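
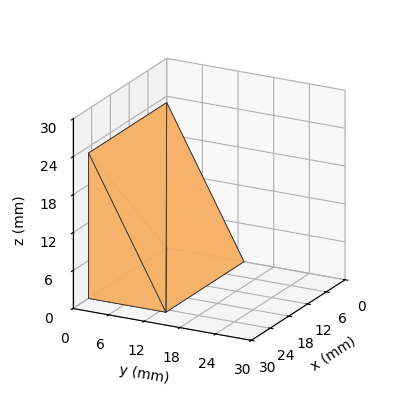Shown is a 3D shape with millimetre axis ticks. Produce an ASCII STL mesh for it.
Reading the render: the shape is a wedge (ramp): 25 × 13 mm base, rising to 23 mm along the y=0 edge and sloping linearly to z=0 at y=13 (dimensions read to the nearest mm from the axis ticks). For the STL, each face is triangulated and given an outward normal.

solid part
  facet normal 0.0000 0.0000 -1.0000
    outer loop
      vertex 25.0 13.0 0.0
      vertex 25.0 0.0 0.0
      vertex 0.0 0.0 0.0
    endloop
  endfacet
  facet normal 0.0000 0.0000 -1.0000
    outer loop
      vertex 0.0 13.0 0.0
      vertex 25.0 13.0 0.0
      vertex 0.0 0.0 0.0
    endloop
  endfacet
  facet normal 0.0000 -1.0000 0.0000
    outer loop
      vertex 0.0 0.0 0.0
      vertex 25.0 0.0 0.0
      vertex 25.0 0.0 23.0
    endloop
  endfacet
  facet normal 0.0000 -1.0000 0.0000
    outer loop
      vertex 0.0 0.0 0.0
      vertex 25.0 0.0 23.0
      vertex 0.0 0.0 23.0
    endloop
  endfacet
  facet normal 0.0000 0.8706 0.4921
    outer loop
      vertex 0.0 0.0 23.0
      vertex 25.0 0.0 23.0
      vertex 25.0 13.0 0.0
    endloop
  endfacet
  facet normal 0.0000 0.8706 0.4921
    outer loop
      vertex 0.0 0.0 23.0
      vertex 25.0 13.0 0.0
      vertex 0.0 13.0 0.0
    endloop
  endfacet
  facet normal -1.0000 0.0000 0.0000
    outer loop
      vertex 0.0 0.0 23.0
      vertex 0.0 13.0 0.0
      vertex 0.0 0.0 0.0
    endloop
  endfacet
  facet normal 1.0000 0.0000 0.0000
    outer loop
      vertex 25.0 0.0 0.0
      vertex 25.0 13.0 0.0
      vertex 25.0 0.0 23.0
    endloop
  endfacet
endsolid part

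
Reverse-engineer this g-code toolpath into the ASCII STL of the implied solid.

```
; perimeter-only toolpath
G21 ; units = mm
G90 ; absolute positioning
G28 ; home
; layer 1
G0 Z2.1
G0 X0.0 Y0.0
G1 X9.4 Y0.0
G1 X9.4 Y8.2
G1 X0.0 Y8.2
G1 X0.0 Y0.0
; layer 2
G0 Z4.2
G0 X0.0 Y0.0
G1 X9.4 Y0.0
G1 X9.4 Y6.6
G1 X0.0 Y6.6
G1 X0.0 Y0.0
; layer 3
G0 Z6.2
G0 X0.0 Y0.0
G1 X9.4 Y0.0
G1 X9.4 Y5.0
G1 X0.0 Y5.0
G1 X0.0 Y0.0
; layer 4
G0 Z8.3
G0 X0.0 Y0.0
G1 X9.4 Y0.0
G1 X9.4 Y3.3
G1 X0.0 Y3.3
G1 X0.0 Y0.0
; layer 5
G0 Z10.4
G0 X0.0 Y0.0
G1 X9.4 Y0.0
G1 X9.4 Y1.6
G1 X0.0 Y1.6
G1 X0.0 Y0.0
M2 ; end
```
solid part
  facet normal 0.0000 0.0000 -1.0000
    outer loop
      vertex 9.4 9.9 0.0
      vertex 9.4 0.0 0.0
      vertex 0.0 0.0 0.0
    endloop
  endfacet
  facet normal 0.0000 0.0000 -1.0000
    outer loop
      vertex 0.0 9.9 0.0
      vertex 9.4 9.9 0.0
      vertex 0.0 0.0 0.0
    endloop
  endfacet
  facet normal 0.0000 -1.0000 0.0000
    outer loop
      vertex 0.0 0.0 0.0
      vertex 9.4 0.0 0.0
      vertex 9.4 0.0 12.5
    endloop
  endfacet
  facet normal 0.0000 -1.0000 0.0000
    outer loop
      vertex 0.0 0.0 0.0
      vertex 9.4 0.0 12.5
      vertex 0.0 0.0 12.5
    endloop
  endfacet
  facet normal 0.0000 0.7839 0.6209
    outer loop
      vertex 0.0 0.0 12.5
      vertex 9.4 0.0 12.5
      vertex 9.4 9.9 0.0
    endloop
  endfacet
  facet normal 0.0000 0.7839 0.6209
    outer loop
      vertex 0.0 0.0 12.5
      vertex 9.4 9.9 0.0
      vertex 0.0 9.9 0.0
    endloop
  endfacet
  facet normal -1.0000 0.0000 0.0000
    outer loop
      vertex 0.0 0.0 12.5
      vertex 0.0 9.9 0.0
      vertex 0.0 0.0 0.0
    endloop
  endfacet
  facet normal 1.0000 0.0000 0.0000
    outer loop
      vertex 9.4 0.0 0.0
      vertex 9.4 9.9 0.0
      vertex 9.4 0.0 12.5
    endloop
  endfacet
endsolid part

The G0 Z moves step by Δz≈2.1 mm. The G1 loops shrink linearly with z, so the solid tapers from its base footprint up to z≈12.5. Closing with a flat bottom cap and the tapered top and triangulating gives 8 facets — a wedge (ramp): 9.4 × 9.9 mm base, rising to 12.5 mm along the y=0 edge and sloping linearly to z=0 at y=9.9.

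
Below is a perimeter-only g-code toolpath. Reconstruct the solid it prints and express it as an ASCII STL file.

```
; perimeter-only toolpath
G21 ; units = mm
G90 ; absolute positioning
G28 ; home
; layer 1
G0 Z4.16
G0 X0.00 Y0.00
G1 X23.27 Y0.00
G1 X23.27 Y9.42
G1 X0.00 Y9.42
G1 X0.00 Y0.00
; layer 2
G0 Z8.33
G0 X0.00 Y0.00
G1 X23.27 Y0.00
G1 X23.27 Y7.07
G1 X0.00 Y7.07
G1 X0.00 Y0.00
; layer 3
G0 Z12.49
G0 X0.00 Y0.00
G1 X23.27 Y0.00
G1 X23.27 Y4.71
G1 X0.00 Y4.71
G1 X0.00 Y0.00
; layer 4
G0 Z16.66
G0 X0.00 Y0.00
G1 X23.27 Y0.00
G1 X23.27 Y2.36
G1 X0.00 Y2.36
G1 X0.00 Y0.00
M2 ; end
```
solid part
  facet normal 0.0000 0.0000 -1.0000
    outer loop
      vertex 23.27 11.78 0.00
      vertex 23.27 0.00 0.00
      vertex 0.00 0.00 0.00
    endloop
  endfacet
  facet normal 0.0000 0.0000 -1.0000
    outer loop
      vertex 0.00 11.78 0.00
      vertex 23.27 11.78 0.00
      vertex 0.00 0.00 0.00
    endloop
  endfacet
  facet normal 0.0000 -1.0000 0.0000
    outer loop
      vertex 0.00 0.00 0.00
      vertex 23.27 0.00 0.00
      vertex 23.27 0.00 20.82
    endloop
  endfacet
  facet normal 0.0000 -1.0000 0.0000
    outer loop
      vertex 0.00 0.00 0.00
      vertex 23.27 0.00 20.82
      vertex 0.00 0.00 20.82
    endloop
  endfacet
  facet normal 0.0000 0.8703 0.4924
    outer loop
      vertex 0.00 0.00 20.82
      vertex 23.27 0.00 20.82
      vertex 23.27 11.78 0.00
    endloop
  endfacet
  facet normal 0.0000 0.8703 0.4924
    outer loop
      vertex 0.00 0.00 20.82
      vertex 23.27 11.78 0.00
      vertex 0.00 11.78 0.00
    endloop
  endfacet
  facet normal -1.0000 0.0000 0.0000
    outer loop
      vertex 0.00 0.00 20.82
      vertex 0.00 11.78 0.00
      vertex 0.00 0.00 0.00
    endloop
  endfacet
  facet normal 1.0000 0.0000 0.0000
    outer loop
      vertex 23.27 0.00 0.00
      vertex 23.27 11.78 0.00
      vertex 23.27 0.00 20.82
    endloop
  endfacet
endsolid part

The G0 Z moves step by Δz≈4.16 mm. The G1 loops shrink linearly with z, so the solid tapers from its base footprint up to z≈20.8. Closing with a flat bottom cap and the tapered top and triangulating gives 8 facets — a wedge (ramp): 23.3 × 11.8 mm base, rising to 20.8 mm along the y=0 edge and sloping linearly to z=0 at y=11.8.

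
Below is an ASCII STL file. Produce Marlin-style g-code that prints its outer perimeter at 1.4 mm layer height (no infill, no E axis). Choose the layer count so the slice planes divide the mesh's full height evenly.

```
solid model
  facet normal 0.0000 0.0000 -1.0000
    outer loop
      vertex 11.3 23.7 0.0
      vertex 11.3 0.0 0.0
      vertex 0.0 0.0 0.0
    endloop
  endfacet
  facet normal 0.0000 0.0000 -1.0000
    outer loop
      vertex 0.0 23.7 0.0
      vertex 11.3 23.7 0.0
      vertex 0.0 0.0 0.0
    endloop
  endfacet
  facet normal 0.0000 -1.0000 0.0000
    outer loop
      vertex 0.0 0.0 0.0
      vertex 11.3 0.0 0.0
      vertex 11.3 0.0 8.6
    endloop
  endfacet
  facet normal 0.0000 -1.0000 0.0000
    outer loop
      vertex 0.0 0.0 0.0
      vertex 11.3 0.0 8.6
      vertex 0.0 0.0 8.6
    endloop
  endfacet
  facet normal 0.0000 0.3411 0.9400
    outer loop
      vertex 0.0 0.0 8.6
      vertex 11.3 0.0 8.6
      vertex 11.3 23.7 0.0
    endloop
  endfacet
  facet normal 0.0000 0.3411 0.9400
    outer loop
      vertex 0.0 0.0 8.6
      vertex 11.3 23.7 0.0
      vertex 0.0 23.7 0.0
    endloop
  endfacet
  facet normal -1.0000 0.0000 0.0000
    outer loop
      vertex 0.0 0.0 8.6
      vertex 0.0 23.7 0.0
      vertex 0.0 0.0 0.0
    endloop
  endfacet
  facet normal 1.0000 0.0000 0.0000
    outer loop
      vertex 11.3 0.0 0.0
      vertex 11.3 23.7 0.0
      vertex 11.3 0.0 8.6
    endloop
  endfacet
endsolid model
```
; perimeter-only toolpath
G21 ; units = mm
G90 ; absolute positioning
G28 ; home
; layer 1
G0 Z1.4
G0 X0.0 Y0.0
G1 X11.3 Y0.0
G1 X11.3 Y19.7
G1 X0.0 Y19.7
G1 X0.0 Y0.0
; layer 2
G0 Z2.9
G0 X0.0 Y0.0
G1 X11.3 Y0.0
G1 X11.3 Y15.8
G1 X0.0 Y15.8
G1 X0.0 Y0.0
; layer 3
G0 Z4.3
G0 X0.0 Y0.0
G1 X11.3 Y0.0
G1 X11.3 Y11.8
G1 X0.0 Y11.8
G1 X0.0 Y0.0
; layer 4
G0 Z5.7
G0 X0.0 Y0.0
G1 X11.3 Y0.0
G1 X11.3 Y7.9
G1 X0.0 Y7.9
G1 X0.0 Y0.0
; layer 5
G0 Z7.2
G0 X0.0 Y0.0
G1 X11.3 Y0.0
G1 X11.3 Y3.9
G1 X0.0 Y3.9
G1 X0.0 Y0.0
M2 ; end

The solid is a wedge (ramp): 11.3 × 23.7 mm base, rising to 8.6 mm along the y=0 edge and sloping linearly to z=0 at y=23.7. Slicing at Δz = 1.4 mm — 6 equal slices spanning the solid's height, so layer i sits at z = i·h/6 — gives 5 non-empty perimeters. Each is a 4-segment closed polygon; G0 lifts to the layer z and rapids to the start vertex, then G1 traces the edges. The cross-section shrinks linearly with z (the slice at the apex is degenerate and omitted).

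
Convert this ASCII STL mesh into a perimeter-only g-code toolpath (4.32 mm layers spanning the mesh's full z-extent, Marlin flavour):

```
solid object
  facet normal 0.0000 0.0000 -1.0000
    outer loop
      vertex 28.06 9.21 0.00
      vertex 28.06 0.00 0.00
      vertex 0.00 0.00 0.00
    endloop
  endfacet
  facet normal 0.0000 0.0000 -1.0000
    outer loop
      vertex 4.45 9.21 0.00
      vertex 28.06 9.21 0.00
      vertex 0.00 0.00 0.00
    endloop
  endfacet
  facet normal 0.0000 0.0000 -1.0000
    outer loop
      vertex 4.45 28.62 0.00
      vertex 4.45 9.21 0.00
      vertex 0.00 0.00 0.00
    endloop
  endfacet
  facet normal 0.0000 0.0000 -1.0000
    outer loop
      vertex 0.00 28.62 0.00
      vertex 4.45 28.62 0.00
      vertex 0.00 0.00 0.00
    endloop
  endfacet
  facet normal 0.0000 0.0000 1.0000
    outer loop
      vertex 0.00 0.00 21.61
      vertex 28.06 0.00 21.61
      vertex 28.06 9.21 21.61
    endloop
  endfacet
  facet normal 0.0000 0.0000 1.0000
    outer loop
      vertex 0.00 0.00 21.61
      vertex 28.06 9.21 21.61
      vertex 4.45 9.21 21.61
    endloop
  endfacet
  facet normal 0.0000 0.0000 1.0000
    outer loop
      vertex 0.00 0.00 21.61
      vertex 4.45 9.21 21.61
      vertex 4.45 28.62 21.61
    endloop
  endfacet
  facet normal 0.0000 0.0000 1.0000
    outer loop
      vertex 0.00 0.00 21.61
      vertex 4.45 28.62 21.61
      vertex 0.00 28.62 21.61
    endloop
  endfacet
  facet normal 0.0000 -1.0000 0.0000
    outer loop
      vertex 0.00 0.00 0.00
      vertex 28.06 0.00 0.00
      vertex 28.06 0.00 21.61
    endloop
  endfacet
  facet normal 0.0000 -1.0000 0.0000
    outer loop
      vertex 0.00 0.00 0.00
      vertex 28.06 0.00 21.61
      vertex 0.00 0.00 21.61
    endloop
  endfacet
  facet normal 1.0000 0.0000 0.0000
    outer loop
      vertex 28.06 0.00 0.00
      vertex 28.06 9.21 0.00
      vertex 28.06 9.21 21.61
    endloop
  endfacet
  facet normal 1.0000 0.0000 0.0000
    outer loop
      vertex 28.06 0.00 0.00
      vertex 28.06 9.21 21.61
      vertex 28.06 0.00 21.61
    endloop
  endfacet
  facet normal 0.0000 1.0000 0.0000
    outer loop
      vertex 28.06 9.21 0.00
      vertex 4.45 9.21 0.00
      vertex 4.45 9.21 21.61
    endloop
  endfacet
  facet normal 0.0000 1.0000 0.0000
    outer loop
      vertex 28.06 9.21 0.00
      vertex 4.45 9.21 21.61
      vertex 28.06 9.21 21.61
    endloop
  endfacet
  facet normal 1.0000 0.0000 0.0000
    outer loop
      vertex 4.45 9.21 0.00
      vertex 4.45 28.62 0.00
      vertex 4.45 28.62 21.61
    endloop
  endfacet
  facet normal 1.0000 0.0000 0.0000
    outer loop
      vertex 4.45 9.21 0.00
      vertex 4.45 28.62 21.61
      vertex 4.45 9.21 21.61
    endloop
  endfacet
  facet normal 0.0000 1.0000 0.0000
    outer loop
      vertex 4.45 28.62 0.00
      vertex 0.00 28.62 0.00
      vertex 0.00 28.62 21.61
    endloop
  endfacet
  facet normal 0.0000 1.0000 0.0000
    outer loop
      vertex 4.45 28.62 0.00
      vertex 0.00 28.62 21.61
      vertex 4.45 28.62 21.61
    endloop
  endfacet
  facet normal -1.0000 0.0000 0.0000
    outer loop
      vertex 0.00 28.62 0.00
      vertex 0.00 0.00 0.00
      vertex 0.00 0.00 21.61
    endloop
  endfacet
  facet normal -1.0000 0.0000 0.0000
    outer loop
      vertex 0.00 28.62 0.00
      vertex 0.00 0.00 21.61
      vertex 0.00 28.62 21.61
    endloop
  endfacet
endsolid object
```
; perimeter-only toolpath
G21 ; units = mm
G90 ; absolute positioning
G28 ; home
; layer 1
G0 Z4.32
G0 X0.00 Y0.00
G1 X28.06 Y0.00
G1 X28.06 Y9.21
G1 X4.45 Y9.21
G1 X4.45 Y28.62
G1 X0.00 Y28.62
G1 X0.00 Y0.00
; layer 2
G0 Z8.64
G0 X0.00 Y0.00
G1 X28.06 Y0.00
G1 X28.06 Y9.21
G1 X4.45 Y9.21
G1 X4.45 Y28.62
G1 X0.00 Y28.62
G1 X0.00 Y0.00
; layer 3
G0 Z12.97
G0 X0.00 Y0.00
G1 X28.06 Y0.00
G1 X28.06 Y9.21
G1 X4.45 Y9.21
G1 X4.45 Y28.62
G1 X0.00 Y28.62
G1 X0.00 Y0.00
; layer 4
G0 Z17.29
G0 X0.00 Y0.00
G1 X28.06 Y0.00
G1 X28.06 Y9.21
G1 X4.45 Y9.21
G1 X4.45 Y28.62
G1 X0.00 Y28.62
G1 X0.00 Y0.00
; layer 5
G0 Z21.61
G0 X0.00 Y0.00
G1 X28.06 Y0.00
G1 X28.06 Y9.21
G1 X4.45 Y9.21
G1 X4.45 Y28.62
G1 X0.00 Y28.62
G1 X0.00 Y0.00
M2 ; end

The solid is an L-shaped prism: outer 28.1 × 28.6 mm, arm thicknesses ≈ 9.21 mm (horizontal) and 4.45 mm (vertical), extruded 21.6 mm in z. Slicing at Δz = 4.32 mm — 5 equal slices spanning the solid's height, so layer i sits at z = i·h/5 — gives 5 non-empty perimeters. Each is a 6-segment closed polygon; G0 lifts to the layer z and rapids to the start vertex, then G1 traces the edges.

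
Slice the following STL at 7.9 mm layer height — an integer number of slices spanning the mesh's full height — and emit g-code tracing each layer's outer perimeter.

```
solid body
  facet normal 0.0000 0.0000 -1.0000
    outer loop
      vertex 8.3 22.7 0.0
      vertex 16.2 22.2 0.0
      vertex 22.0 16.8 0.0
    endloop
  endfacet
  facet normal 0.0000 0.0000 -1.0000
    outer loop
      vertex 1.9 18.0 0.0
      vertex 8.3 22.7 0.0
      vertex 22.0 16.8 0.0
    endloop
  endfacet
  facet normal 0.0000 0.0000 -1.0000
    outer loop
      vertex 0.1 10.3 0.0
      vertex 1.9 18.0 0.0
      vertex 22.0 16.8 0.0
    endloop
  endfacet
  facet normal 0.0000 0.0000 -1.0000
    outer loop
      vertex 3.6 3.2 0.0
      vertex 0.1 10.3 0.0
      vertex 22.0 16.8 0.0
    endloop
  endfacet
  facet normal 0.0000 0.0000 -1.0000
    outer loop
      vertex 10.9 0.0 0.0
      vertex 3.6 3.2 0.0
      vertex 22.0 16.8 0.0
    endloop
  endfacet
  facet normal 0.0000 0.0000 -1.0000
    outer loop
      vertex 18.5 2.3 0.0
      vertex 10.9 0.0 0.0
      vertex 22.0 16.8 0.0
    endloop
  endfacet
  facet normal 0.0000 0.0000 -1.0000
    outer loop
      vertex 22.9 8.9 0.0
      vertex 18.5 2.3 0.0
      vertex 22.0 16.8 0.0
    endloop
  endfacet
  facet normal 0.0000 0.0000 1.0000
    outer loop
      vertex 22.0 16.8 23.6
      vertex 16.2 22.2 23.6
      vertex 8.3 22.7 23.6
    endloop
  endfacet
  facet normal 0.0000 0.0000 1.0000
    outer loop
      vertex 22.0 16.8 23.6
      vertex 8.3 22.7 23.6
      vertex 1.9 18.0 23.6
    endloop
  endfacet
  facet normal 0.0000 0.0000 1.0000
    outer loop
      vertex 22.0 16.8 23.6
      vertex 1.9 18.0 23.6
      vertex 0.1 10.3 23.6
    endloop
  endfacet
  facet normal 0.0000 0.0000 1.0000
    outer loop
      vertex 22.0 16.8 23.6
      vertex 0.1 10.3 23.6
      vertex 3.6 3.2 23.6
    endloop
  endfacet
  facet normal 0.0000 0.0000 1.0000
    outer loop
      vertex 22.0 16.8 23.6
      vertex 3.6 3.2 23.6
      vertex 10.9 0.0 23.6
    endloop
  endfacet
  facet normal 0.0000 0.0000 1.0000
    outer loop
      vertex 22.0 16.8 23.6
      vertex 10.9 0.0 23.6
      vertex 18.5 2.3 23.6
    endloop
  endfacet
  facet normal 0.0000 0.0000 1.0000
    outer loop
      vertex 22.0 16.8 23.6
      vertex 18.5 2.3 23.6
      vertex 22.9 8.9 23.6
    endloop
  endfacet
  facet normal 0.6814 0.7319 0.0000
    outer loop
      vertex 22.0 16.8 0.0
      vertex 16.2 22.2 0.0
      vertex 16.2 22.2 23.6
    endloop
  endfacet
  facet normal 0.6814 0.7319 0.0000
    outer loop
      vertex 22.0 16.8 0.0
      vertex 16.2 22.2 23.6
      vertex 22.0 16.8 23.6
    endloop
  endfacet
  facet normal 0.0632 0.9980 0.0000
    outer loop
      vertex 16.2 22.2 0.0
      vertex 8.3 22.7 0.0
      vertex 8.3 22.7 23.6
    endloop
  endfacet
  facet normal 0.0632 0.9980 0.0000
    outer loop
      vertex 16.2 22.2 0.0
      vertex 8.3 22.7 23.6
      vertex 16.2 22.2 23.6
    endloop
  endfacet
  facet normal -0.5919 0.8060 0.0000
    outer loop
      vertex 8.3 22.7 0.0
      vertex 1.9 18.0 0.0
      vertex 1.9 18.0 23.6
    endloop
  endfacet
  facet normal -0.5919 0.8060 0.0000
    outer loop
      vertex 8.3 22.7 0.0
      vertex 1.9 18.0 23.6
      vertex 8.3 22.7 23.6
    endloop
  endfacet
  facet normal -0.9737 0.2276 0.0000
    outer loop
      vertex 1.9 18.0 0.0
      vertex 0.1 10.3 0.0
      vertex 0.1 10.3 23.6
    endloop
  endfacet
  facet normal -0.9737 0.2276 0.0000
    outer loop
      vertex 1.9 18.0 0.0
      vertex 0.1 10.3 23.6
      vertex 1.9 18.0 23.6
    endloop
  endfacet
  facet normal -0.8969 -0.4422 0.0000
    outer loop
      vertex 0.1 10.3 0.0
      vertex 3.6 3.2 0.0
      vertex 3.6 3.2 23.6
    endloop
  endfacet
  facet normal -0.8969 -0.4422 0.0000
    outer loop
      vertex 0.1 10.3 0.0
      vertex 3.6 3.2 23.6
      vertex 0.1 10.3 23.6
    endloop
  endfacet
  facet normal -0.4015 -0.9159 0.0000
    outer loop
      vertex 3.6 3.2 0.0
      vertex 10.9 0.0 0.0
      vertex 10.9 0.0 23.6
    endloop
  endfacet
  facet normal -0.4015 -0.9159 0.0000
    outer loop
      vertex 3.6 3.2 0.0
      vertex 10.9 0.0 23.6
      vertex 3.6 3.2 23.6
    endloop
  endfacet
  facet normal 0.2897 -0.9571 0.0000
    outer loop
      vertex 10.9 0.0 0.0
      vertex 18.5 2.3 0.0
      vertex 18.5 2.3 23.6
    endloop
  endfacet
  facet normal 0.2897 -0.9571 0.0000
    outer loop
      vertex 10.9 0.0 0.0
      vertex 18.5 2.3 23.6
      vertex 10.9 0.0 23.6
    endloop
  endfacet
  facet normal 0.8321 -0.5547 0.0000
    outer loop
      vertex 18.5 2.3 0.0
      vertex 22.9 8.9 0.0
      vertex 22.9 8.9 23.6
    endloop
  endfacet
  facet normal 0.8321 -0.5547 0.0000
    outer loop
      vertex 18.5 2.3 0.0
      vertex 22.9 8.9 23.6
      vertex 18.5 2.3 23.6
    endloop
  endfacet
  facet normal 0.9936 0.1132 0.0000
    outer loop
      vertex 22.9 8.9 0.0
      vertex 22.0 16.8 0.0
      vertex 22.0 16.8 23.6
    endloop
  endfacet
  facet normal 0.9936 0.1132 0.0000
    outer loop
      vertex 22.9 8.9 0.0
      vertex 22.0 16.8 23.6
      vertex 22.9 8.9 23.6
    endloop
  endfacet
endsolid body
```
; perimeter-only toolpath
G21 ; units = mm
G90 ; absolute positioning
G28 ; home
; layer 1
G0 Z7.9
G0 X22.0 Y16.8
G1 X16.2 Y22.2
G1 X8.3 Y22.7
G1 X1.9 Y18.0
G1 X0.1 Y10.3
G1 X3.6 Y3.2
G1 X10.9 Y0.0
G1 X18.5 Y2.3
G1 X22.9 Y8.9
G1 X22.0 Y16.8
; layer 2
G0 Z15.7
G0 X22.0 Y16.8
G1 X16.2 Y22.2
G1 X8.3 Y22.7
G1 X1.9 Y18.0
G1 X0.1 Y10.3
G1 X3.6 Y3.2
G1 X10.9 Y0.0
G1 X18.5 Y2.3
G1 X22.9 Y8.9
G1 X22.0 Y16.8
; layer 3
G0 Z23.6
G0 X22.0 Y16.8
G1 X16.2 Y22.2
G1 X8.3 Y22.7
G1 X1.9 Y18.0
G1 X0.1 Y10.3
G1 X3.6 Y3.2
G1 X10.9 Y0.0
G1 X18.5 Y2.3
G1 X22.9 Y8.9
G1 X22.0 Y16.8
M2 ; end

The solid is a regular 9-sided prism (a cylinder approximated with 9 flat sides), circumscribed radius ≈ 11.6 mm, height ≈ 23.6 mm. Slicing at Δz = 7.9 mm — 3 equal slices spanning the solid's height, so layer i sits at z = i·h/3 — gives 3 non-empty perimeters. Each is a 9-segment closed polygon; G0 lifts to the layer z and rapids to the start vertex, then G1 traces the edges.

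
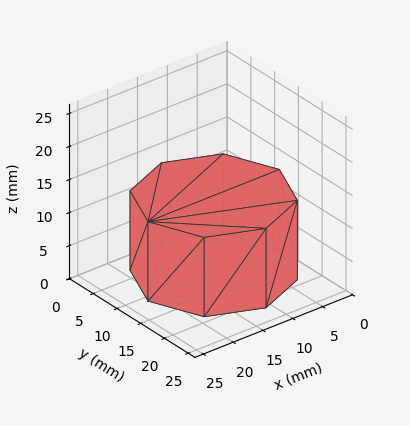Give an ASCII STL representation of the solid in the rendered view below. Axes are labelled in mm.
Reading the render: the shape is a regular 8-sided prism (a cylinder approximated with 8 flat sides), circumscribed radius ≈ 11 mm, height ≈ 12 mm (dimensions read to the nearest mm from the axis ticks). For the STL, each face is triangulated and given an outward normal.

solid part
  facet normal 0.0000 0.0000 -1.0000
    outer loop
      vertex 11.0 22.0 0.0
      vertex 18.8 18.8 0.0
      vertex 22.0 11.0 0.0
    endloop
  endfacet
  facet normal 0.0000 0.0000 -1.0000
    outer loop
      vertex 3.2 18.8 0.0
      vertex 11.0 22.0 0.0
      vertex 22.0 11.0 0.0
    endloop
  endfacet
  facet normal 0.0000 0.0000 -1.0000
    outer loop
      vertex 0.0 11.0 0.0
      vertex 3.2 18.8 0.0
      vertex 22.0 11.0 0.0
    endloop
  endfacet
  facet normal 0.0000 0.0000 -1.0000
    outer loop
      vertex 3.2 3.2 0.0
      vertex 0.0 11.0 0.0
      vertex 22.0 11.0 0.0
    endloop
  endfacet
  facet normal 0.0000 0.0000 -1.0000
    outer loop
      vertex 11.0 0.0 0.0
      vertex 3.2 3.2 0.0
      vertex 22.0 11.0 0.0
    endloop
  endfacet
  facet normal 0.0000 0.0000 -1.0000
    outer loop
      vertex 18.8 3.2 0.0
      vertex 11.0 0.0 0.0
      vertex 22.0 11.0 0.0
    endloop
  endfacet
  facet normal 0.0000 0.0000 1.0000
    outer loop
      vertex 22.0 11.0 12.0
      vertex 18.8 18.8 12.0
      vertex 11.0 22.0 12.0
    endloop
  endfacet
  facet normal 0.0000 0.0000 1.0000
    outer loop
      vertex 22.0 11.0 12.0
      vertex 11.0 22.0 12.0
      vertex 3.2 18.8 12.0
    endloop
  endfacet
  facet normal 0.0000 0.0000 1.0000
    outer loop
      vertex 22.0 11.0 12.0
      vertex 3.2 18.8 12.0
      vertex 0.0 11.0 12.0
    endloop
  endfacet
  facet normal 0.0000 0.0000 1.0000
    outer loop
      vertex 22.0 11.0 12.0
      vertex 0.0 11.0 12.0
      vertex 3.2 3.2 12.0
    endloop
  endfacet
  facet normal 0.0000 0.0000 1.0000
    outer loop
      vertex 22.0 11.0 12.0
      vertex 3.2 3.2 12.0
      vertex 11.0 0.0 12.0
    endloop
  endfacet
  facet normal 0.0000 0.0000 1.0000
    outer loop
      vertex 22.0 11.0 12.0
      vertex 11.0 0.0 12.0
      vertex 18.8 3.2 12.0
    endloop
  endfacet
  facet normal 0.9252 0.3796 0.0000
    outer loop
      vertex 22.0 11.0 0.0
      vertex 18.8 18.8 0.0
      vertex 18.8 18.8 12.0
    endloop
  endfacet
  facet normal 0.9252 0.3796 0.0000
    outer loop
      vertex 22.0 11.0 0.0
      vertex 18.8 18.8 12.0
      vertex 22.0 11.0 12.0
    endloop
  endfacet
  facet normal 0.3796 0.9252 0.0000
    outer loop
      vertex 18.8 18.8 0.0
      vertex 11.0 22.0 0.0
      vertex 11.0 22.0 12.0
    endloop
  endfacet
  facet normal 0.3796 0.9252 0.0000
    outer loop
      vertex 18.8 18.8 0.0
      vertex 11.0 22.0 12.0
      vertex 18.8 18.8 12.0
    endloop
  endfacet
  facet normal -0.3796 0.9252 0.0000
    outer loop
      vertex 11.0 22.0 0.0
      vertex 3.2 18.8 0.0
      vertex 3.2 18.8 12.0
    endloop
  endfacet
  facet normal -0.3796 0.9252 0.0000
    outer loop
      vertex 11.0 22.0 0.0
      vertex 3.2 18.8 12.0
      vertex 11.0 22.0 12.0
    endloop
  endfacet
  facet normal -0.9252 0.3796 0.0000
    outer loop
      vertex 3.2 18.8 0.0
      vertex 0.0 11.0 0.0
      vertex 0.0 11.0 12.0
    endloop
  endfacet
  facet normal -0.9252 0.3796 0.0000
    outer loop
      vertex 3.2 18.8 0.0
      vertex 0.0 11.0 12.0
      vertex 3.2 18.8 12.0
    endloop
  endfacet
  facet normal -0.9252 -0.3796 0.0000
    outer loop
      vertex 0.0 11.0 0.0
      vertex 3.2 3.2 0.0
      vertex 3.2 3.2 12.0
    endloop
  endfacet
  facet normal -0.9252 -0.3796 0.0000
    outer loop
      vertex 0.0 11.0 0.0
      vertex 3.2 3.2 12.0
      vertex 0.0 11.0 12.0
    endloop
  endfacet
  facet normal -0.3796 -0.9252 0.0000
    outer loop
      vertex 3.2 3.2 0.0
      vertex 11.0 0.0 0.0
      vertex 11.0 0.0 12.0
    endloop
  endfacet
  facet normal -0.3796 -0.9252 0.0000
    outer loop
      vertex 3.2 3.2 0.0
      vertex 11.0 0.0 12.0
      vertex 3.2 3.2 12.0
    endloop
  endfacet
  facet normal 0.3796 -0.9252 0.0000
    outer loop
      vertex 11.0 0.0 0.0
      vertex 18.8 3.2 0.0
      vertex 18.8 3.2 12.0
    endloop
  endfacet
  facet normal 0.3796 -0.9252 0.0000
    outer loop
      vertex 11.0 0.0 0.0
      vertex 18.8 3.2 12.0
      vertex 11.0 0.0 12.0
    endloop
  endfacet
  facet normal 0.9252 -0.3796 0.0000
    outer loop
      vertex 18.8 3.2 0.0
      vertex 22.0 11.0 0.0
      vertex 22.0 11.0 12.0
    endloop
  endfacet
  facet normal 0.9252 -0.3796 0.0000
    outer loop
      vertex 18.8 3.2 0.0
      vertex 22.0 11.0 12.0
      vertex 18.8 3.2 12.0
    endloop
  endfacet
endsolid part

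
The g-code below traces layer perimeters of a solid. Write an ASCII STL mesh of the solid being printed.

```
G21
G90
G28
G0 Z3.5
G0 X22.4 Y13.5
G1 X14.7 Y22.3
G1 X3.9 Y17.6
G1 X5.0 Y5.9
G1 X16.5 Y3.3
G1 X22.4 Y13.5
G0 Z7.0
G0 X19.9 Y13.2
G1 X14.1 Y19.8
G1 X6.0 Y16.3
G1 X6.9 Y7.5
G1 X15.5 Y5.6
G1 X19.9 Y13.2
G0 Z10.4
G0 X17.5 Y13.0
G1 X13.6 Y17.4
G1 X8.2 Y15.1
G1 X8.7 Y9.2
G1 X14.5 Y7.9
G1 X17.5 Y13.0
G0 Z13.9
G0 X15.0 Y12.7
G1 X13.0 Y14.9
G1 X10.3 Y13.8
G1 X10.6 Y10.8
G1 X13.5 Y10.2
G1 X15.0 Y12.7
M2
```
solid part
  facet normal 0.0000 0.0000 -1.0000
    outer loop
      vertex 1.7 18.9 0.0
      vertex 15.2 24.7 0.0
      vertex 24.9 13.7 0.0
    endloop
  endfacet
  facet normal 0.0000 0.0000 -1.0000
    outer loop
      vertex 3.1 4.2 0.0
      vertex 1.7 18.9 0.0
      vertex 24.9 13.7 0.0
    endloop
  endfacet
  facet normal 0.0000 0.0000 -1.0000
    outer loop
      vertex 17.5 1.0 0.0
      vertex 3.1 4.2 0.0
      vertex 24.9 13.7 0.0
    endloop
  endfacet
  facet normal 0.6488 0.5721 0.5018
    outer loop
      vertex 24.9 13.7 0.0
      vertex 15.2 24.7 0.0
      vertex 12.5 12.5 17.4
    endloop
  endfacet
  facet normal -0.3410 0.7938 0.5036
    outer loop
      vertex 15.2 24.7 0.0
      vertex 1.7 18.9 0.0
      vertex 12.5 12.5 17.4
    endloop
  endfacet
  facet normal -0.8600 -0.0819 0.5037
    outer loop
      vertex 1.7 18.9 0.0
      vertex 3.1 4.2 0.0
      vertex 12.5 12.5 17.4
    endloop
  endfacet
  facet normal -0.1874 -0.8434 0.5036
    outer loop
      vertex 3.1 4.2 0.0
      vertex 17.5 1.0 0.0
      vertex 12.5 12.5 17.4
    endloop
  endfacet
  facet normal 0.7471 -0.4353 0.5024
    outer loop
      vertex 17.5 1.0 0.0
      vertex 24.9 13.7 0.0
      vertex 12.5 12.5 17.4
    endloop
  endfacet
endsolid part

The G0 Z moves step by Δz≈3.5 mm. The G1 loops shrink linearly with z, so the solid tapers from its base footprint up to z≈17.4. Closing with a flat bottom cap and the tapered top and triangulating gives 8 facets — a regular 5-sided pyramid, base circumscribed radius ≈ 12.5 mm, apex at z ≈ 17.4 mm.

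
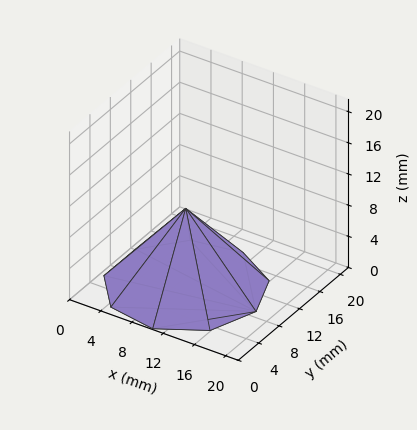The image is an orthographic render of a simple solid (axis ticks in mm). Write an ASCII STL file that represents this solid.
Reading the render: the shape is a regular 9-sided pyramid, base circumscribed radius ≈ 9 mm, apex at z ≈ 10 mm (dimensions read to the nearest mm from the axis ticks). For the STL, each face is triangulated and given an outward normal.

solid part
  facet normal 0.0000 0.0000 -1.0000
    outer loop
      vertex 10.56 17.86 0.00
      vertex 15.89 14.79 0.00
      vertex 18.00 9.00 0.00
    endloop
  endfacet
  facet normal 0.0000 0.0000 -1.0000
    outer loop
      vertex 4.50 16.79 0.00
      vertex 10.56 17.86 0.00
      vertex 18.00 9.00 0.00
    endloop
  endfacet
  facet normal 0.0000 0.0000 -1.0000
    outer loop
      vertex 0.54 12.08 0.00
      vertex 4.50 16.79 0.00
      vertex 18.00 9.00 0.00
    endloop
  endfacet
  facet normal 0.0000 0.0000 -1.0000
    outer loop
      vertex 0.54 5.92 0.00
      vertex 0.54 12.08 0.00
      vertex 18.00 9.00 0.00
    endloop
  endfacet
  facet normal 0.0000 0.0000 -1.0000
    outer loop
      vertex 4.50 1.21 0.00
      vertex 0.54 5.92 0.00
      vertex 18.00 9.00 0.00
    endloop
  endfacet
  facet normal 0.0000 0.0000 -1.0000
    outer loop
      vertex 10.56 0.14 0.00
      vertex 4.50 1.21 0.00
      vertex 18.00 9.00 0.00
    endloop
  endfacet
  facet normal 0.0000 0.0000 -1.0000
    outer loop
      vertex 15.89 3.21 0.00
      vertex 10.56 0.14 0.00
      vertex 18.00 9.00 0.00
    endloop
  endfacet
  facet normal 0.7174 0.2615 0.6457
    outer loop
      vertex 18.00 9.00 0.00
      vertex 15.89 14.79 0.00
      vertex 9.00 9.00 10.00
    endloop
  endfacet
  facet normal 0.3811 0.6617 0.6457
    outer loop
      vertex 15.89 14.79 0.00
      vertex 10.56 17.86 0.00
      vertex 9.00 9.00 10.00
    endloop
  endfacet
  facet normal -0.1328 0.7520 0.6456
    outer loop
      vertex 10.56 17.86 0.00
      vertex 4.50 16.79 0.00
      vertex 9.00 9.00 10.00
    endloop
  endfacet
  facet normal -0.5844 0.4914 0.6458
    outer loop
      vertex 4.50 16.79 0.00
      vertex 0.54 12.08 0.00
      vertex 9.00 9.00 10.00
    endloop
  endfacet
  facet normal -0.7634 0.0000 0.6459
    outer loop
      vertex 0.54 12.08 0.00
      vertex 0.54 5.92 0.00
      vertex 9.00 9.00 10.00
    endloop
  endfacet
  facet normal -0.5844 -0.4914 0.6458
    outer loop
      vertex 0.54 5.92 0.00
      vertex 4.50 1.21 0.00
      vertex 9.00 9.00 10.00
    endloop
  endfacet
  facet normal -0.1328 -0.7520 0.6456
    outer loop
      vertex 4.50 1.21 0.00
      vertex 10.56 0.14 0.00
      vertex 9.00 9.00 10.00
    endloop
  endfacet
  facet normal 0.3811 -0.6617 0.6457
    outer loop
      vertex 10.56 0.14 0.00
      vertex 15.89 3.21 0.00
      vertex 9.00 9.00 10.00
    endloop
  endfacet
  facet normal 0.7174 -0.2615 0.6457
    outer loop
      vertex 15.89 3.21 0.00
      vertex 18.00 9.00 0.00
      vertex 9.00 9.00 10.00
    endloop
  endfacet
endsolid part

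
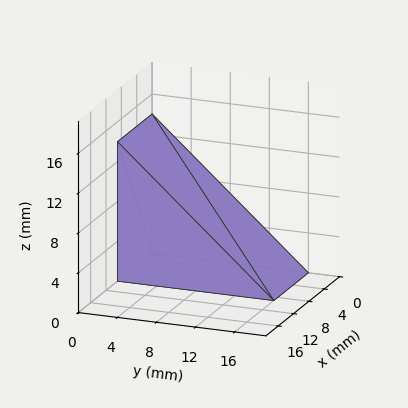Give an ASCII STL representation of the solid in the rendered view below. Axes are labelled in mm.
Reading the render: the shape is a wedge (ramp): 9 × 16 mm base, rising to 14 mm along the y=0 edge and sloping linearly to z=0 at y=16 (dimensions read to the nearest mm from the axis ticks). For the STL, each face is triangulated and given an outward normal.

solid part
  facet normal 0.0000 0.0000 -1.0000
    outer loop
      vertex 9.000 16.000 0.000
      vertex 9.000 0.000 0.000
      vertex 0.000 0.000 0.000
    endloop
  endfacet
  facet normal 0.0000 0.0000 -1.0000
    outer loop
      vertex 0.000 16.000 0.000
      vertex 9.000 16.000 0.000
      vertex 0.000 0.000 0.000
    endloop
  endfacet
  facet normal 0.0000 -1.0000 0.0000
    outer loop
      vertex 0.000 0.000 0.000
      vertex 9.000 0.000 0.000
      vertex 9.000 0.000 14.000
    endloop
  endfacet
  facet normal 0.0000 -1.0000 0.0000
    outer loop
      vertex 0.000 0.000 0.000
      vertex 9.000 0.000 14.000
      vertex 0.000 0.000 14.000
    endloop
  endfacet
  facet normal 0.0000 0.6585 0.7526
    outer loop
      vertex 0.000 0.000 14.000
      vertex 9.000 0.000 14.000
      vertex 9.000 16.000 0.000
    endloop
  endfacet
  facet normal 0.0000 0.6585 0.7526
    outer loop
      vertex 0.000 0.000 14.000
      vertex 9.000 16.000 0.000
      vertex 0.000 16.000 0.000
    endloop
  endfacet
  facet normal -1.0000 0.0000 0.0000
    outer loop
      vertex 0.000 0.000 14.000
      vertex 0.000 16.000 0.000
      vertex 0.000 0.000 0.000
    endloop
  endfacet
  facet normal 1.0000 0.0000 0.0000
    outer loop
      vertex 9.000 0.000 0.000
      vertex 9.000 16.000 0.000
      vertex 9.000 0.000 14.000
    endloop
  endfacet
endsolid part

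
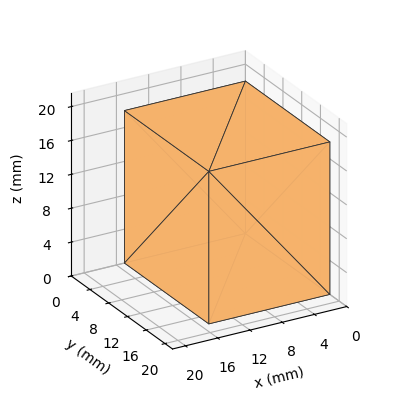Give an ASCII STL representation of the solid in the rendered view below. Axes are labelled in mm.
Reading the render: the shape is a rectangular box, roughly 15 × 18 mm footprint and 18 mm tall (dimensions read to the nearest mm from the axis ticks). For the STL, each face is triangulated and given an outward normal.

solid part
  facet normal 0.0000 0.0000 -1.0000
    outer loop
      vertex 15.00 18.00 0.00
      vertex 15.00 0.00 0.00
      vertex 0.00 0.00 0.00
    endloop
  endfacet
  facet normal 0.0000 0.0000 -1.0000
    outer loop
      vertex 0.00 18.00 0.00
      vertex 15.00 18.00 0.00
      vertex 0.00 0.00 0.00
    endloop
  endfacet
  facet normal 0.0000 0.0000 1.0000
    outer loop
      vertex 0.00 0.00 18.00
      vertex 15.00 0.00 18.00
      vertex 15.00 18.00 18.00
    endloop
  endfacet
  facet normal 0.0000 0.0000 1.0000
    outer loop
      vertex 0.00 0.00 18.00
      vertex 15.00 18.00 18.00
      vertex 0.00 18.00 18.00
    endloop
  endfacet
  facet normal 0.0000 -1.0000 0.0000
    outer loop
      vertex 0.00 0.00 0.00
      vertex 15.00 0.00 0.00
      vertex 15.00 0.00 18.00
    endloop
  endfacet
  facet normal 0.0000 -1.0000 0.0000
    outer loop
      vertex 0.00 0.00 0.00
      vertex 15.00 0.00 18.00
      vertex 0.00 0.00 18.00
    endloop
  endfacet
  facet normal 0.0000 1.0000 0.0000
    outer loop
      vertex 15.00 18.00 18.00
      vertex 15.00 18.00 0.00
      vertex 0.00 18.00 0.00
    endloop
  endfacet
  facet normal 0.0000 1.0000 0.0000
    outer loop
      vertex 0.00 18.00 18.00
      vertex 15.00 18.00 18.00
      vertex 0.00 18.00 0.00
    endloop
  endfacet
  facet normal -1.0000 0.0000 0.0000
    outer loop
      vertex 0.00 18.00 18.00
      vertex 0.00 18.00 0.00
      vertex 0.00 0.00 0.00
    endloop
  endfacet
  facet normal -1.0000 0.0000 0.0000
    outer loop
      vertex 0.00 0.00 18.00
      vertex 0.00 18.00 18.00
      vertex 0.00 0.00 0.00
    endloop
  endfacet
  facet normal 1.0000 0.0000 0.0000
    outer loop
      vertex 15.00 0.00 0.00
      vertex 15.00 18.00 0.00
      vertex 15.00 18.00 18.00
    endloop
  endfacet
  facet normal 1.0000 0.0000 0.0000
    outer loop
      vertex 15.00 0.00 0.00
      vertex 15.00 18.00 18.00
      vertex 15.00 0.00 18.00
    endloop
  endfacet
endsolid part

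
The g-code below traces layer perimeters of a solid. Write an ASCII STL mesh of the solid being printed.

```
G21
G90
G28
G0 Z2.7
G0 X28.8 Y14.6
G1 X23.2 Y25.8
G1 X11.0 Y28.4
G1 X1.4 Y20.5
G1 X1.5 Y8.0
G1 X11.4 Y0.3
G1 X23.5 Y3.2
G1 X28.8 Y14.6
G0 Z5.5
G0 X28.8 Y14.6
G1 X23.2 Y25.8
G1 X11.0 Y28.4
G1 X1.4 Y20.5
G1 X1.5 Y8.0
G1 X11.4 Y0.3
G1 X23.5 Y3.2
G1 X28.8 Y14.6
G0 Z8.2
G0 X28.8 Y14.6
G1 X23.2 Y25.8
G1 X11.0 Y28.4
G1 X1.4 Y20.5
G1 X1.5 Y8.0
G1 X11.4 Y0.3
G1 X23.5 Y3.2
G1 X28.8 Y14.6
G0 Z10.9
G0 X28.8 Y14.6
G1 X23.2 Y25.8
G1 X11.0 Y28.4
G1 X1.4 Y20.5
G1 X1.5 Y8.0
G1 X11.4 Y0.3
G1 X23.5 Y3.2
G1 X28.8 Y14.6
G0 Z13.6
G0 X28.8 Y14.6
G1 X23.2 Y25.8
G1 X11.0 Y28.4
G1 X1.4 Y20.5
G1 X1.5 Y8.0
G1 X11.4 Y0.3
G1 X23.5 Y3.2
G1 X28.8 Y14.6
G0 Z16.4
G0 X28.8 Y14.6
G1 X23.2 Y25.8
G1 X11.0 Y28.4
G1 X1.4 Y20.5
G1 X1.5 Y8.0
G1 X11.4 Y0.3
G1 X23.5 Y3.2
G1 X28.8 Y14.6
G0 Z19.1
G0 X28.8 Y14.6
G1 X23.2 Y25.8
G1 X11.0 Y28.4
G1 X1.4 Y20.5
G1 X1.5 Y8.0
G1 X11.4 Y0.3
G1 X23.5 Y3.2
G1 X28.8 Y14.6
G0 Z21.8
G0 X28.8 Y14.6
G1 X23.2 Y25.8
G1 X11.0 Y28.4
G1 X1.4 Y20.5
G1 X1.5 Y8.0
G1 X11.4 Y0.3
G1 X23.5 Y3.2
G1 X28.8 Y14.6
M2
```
solid part
  facet normal 0.0000 0.0000 -1.0000
    outer loop
      vertex 11.0 28.4 0.0
      vertex 23.2 25.8 0.0
      vertex 28.8 14.6 0.0
    endloop
  endfacet
  facet normal 0.0000 0.0000 -1.0000
    outer loop
      vertex 1.4 20.5 0.0
      vertex 11.0 28.4 0.0
      vertex 28.8 14.6 0.0
    endloop
  endfacet
  facet normal 0.0000 0.0000 -1.0000
    outer loop
      vertex 1.5 8.0 0.0
      vertex 1.4 20.5 0.0
      vertex 28.8 14.6 0.0
    endloop
  endfacet
  facet normal 0.0000 0.0000 -1.0000
    outer loop
      vertex 11.4 0.3 0.0
      vertex 1.5 8.0 0.0
      vertex 28.8 14.6 0.0
    endloop
  endfacet
  facet normal 0.0000 0.0000 -1.0000
    outer loop
      vertex 23.5 3.2 0.0
      vertex 11.4 0.3 0.0
      vertex 28.8 14.6 0.0
    endloop
  endfacet
  facet normal 0.0000 0.0000 1.0000
    outer loop
      vertex 28.8 14.6 21.8
      vertex 23.2 25.8 21.8
      vertex 11.0 28.4 21.8
    endloop
  endfacet
  facet normal 0.0000 0.0000 1.0000
    outer loop
      vertex 28.8 14.6 21.8
      vertex 11.0 28.4 21.8
      vertex 1.4 20.5 21.8
    endloop
  endfacet
  facet normal 0.0000 0.0000 1.0000
    outer loop
      vertex 28.8 14.6 21.8
      vertex 1.4 20.5 21.8
      vertex 1.5 8.0 21.8
    endloop
  endfacet
  facet normal 0.0000 0.0000 1.0000
    outer loop
      vertex 28.8 14.6 21.8
      vertex 1.5 8.0 21.8
      vertex 11.4 0.3 21.8
    endloop
  endfacet
  facet normal 0.0000 0.0000 1.0000
    outer loop
      vertex 28.8 14.6 21.8
      vertex 11.4 0.3 21.8
      vertex 23.5 3.2 21.8
    endloop
  endfacet
  facet normal 0.8944 0.4472 0.0000
    outer loop
      vertex 28.8 14.6 0.0
      vertex 23.2 25.8 0.0
      vertex 23.2 25.8 21.8
    endloop
  endfacet
  facet normal 0.8944 0.4472 0.0000
    outer loop
      vertex 28.8 14.6 0.0
      vertex 23.2 25.8 21.8
      vertex 28.8 14.6 21.8
    endloop
  endfacet
  facet normal 0.2084 0.9780 0.0000
    outer loop
      vertex 23.2 25.8 0.0
      vertex 11.0 28.4 0.0
      vertex 11.0 28.4 21.8
    endloop
  endfacet
  facet normal 0.2084 0.9780 0.0000
    outer loop
      vertex 23.2 25.8 0.0
      vertex 11.0 28.4 21.8
      vertex 23.2 25.8 21.8
    endloop
  endfacet
  facet normal -0.6354 0.7722 0.0000
    outer loop
      vertex 11.0 28.4 0.0
      vertex 1.4 20.5 0.0
      vertex 1.4 20.5 21.8
    endloop
  endfacet
  facet normal -0.6354 0.7722 0.0000
    outer loop
      vertex 11.0 28.4 0.0
      vertex 1.4 20.5 21.8
      vertex 11.0 28.4 21.8
    endloop
  endfacet
  facet normal -1.0000 -0.0080 0.0000
    outer loop
      vertex 1.4 20.5 0.0
      vertex 1.5 8.0 0.0
      vertex 1.5 8.0 21.8
    endloop
  endfacet
  facet normal -1.0000 -0.0080 0.0000
    outer loop
      vertex 1.4 20.5 0.0
      vertex 1.5 8.0 21.8
      vertex 1.4 20.5 21.8
    endloop
  endfacet
  facet normal -0.6139 -0.7894 0.0000
    outer loop
      vertex 1.5 8.0 0.0
      vertex 11.4 0.3 0.0
      vertex 11.4 0.3 21.8
    endloop
  endfacet
  facet normal -0.6139 -0.7894 0.0000
    outer loop
      vertex 1.5 8.0 0.0
      vertex 11.4 0.3 21.8
      vertex 1.5 8.0 21.8
    endloop
  endfacet
  facet normal 0.2331 -0.9725 0.0000
    outer loop
      vertex 11.4 0.3 0.0
      vertex 23.5 3.2 0.0
      vertex 23.5 3.2 21.8
    endloop
  endfacet
  facet normal 0.2331 -0.9725 0.0000
    outer loop
      vertex 11.4 0.3 0.0
      vertex 23.5 3.2 21.8
      vertex 11.4 0.3 21.8
    endloop
  endfacet
  facet normal 0.9068 -0.4216 0.0000
    outer loop
      vertex 23.5 3.2 0.0
      vertex 28.8 14.6 0.0
      vertex 28.8 14.6 21.8
    endloop
  endfacet
  facet normal 0.9068 -0.4216 0.0000
    outer loop
      vertex 23.5 3.2 0.0
      vertex 28.8 14.6 21.8
      vertex 23.5 3.2 21.8
    endloop
  endfacet
endsolid part

The G0 Z moves step by Δz≈2.7 mm. Every layer's G1 loop is the same polygon, so the solid is a straight extrusion of it from z=0 to z≈21.8. Closing with flat bottom and top caps and triangulating gives 24 facets — a regular 7-sided prism (a cylinder approximated with 7 flat sides), circumscribed radius ≈ 14.4 mm, height ≈ 21.8 mm.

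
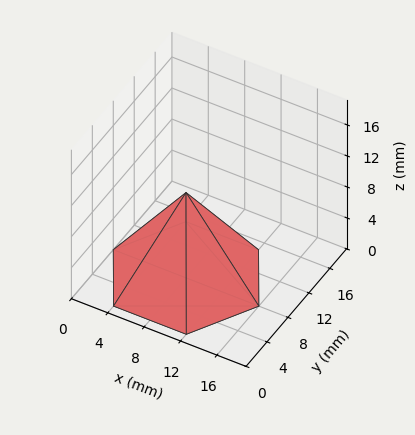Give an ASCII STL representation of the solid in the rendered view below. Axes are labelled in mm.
Reading the render: the shape is a regular 6-sided pyramid, base circumscribed radius ≈ 8 mm, apex at z ≈ 11 mm (dimensions read to the nearest mm from the axis ticks). For the STL, each face is triangulated and given an outward normal.

solid part
  facet normal 0.0000 0.0000 -1.0000
    outer loop
      vertex 4.0 14.9 0.0
      vertex 12.0 14.9 0.0
      vertex 16.0 8.0 0.0
    endloop
  endfacet
  facet normal 0.0000 0.0000 -1.0000
    outer loop
      vertex 0.0 8.0 0.0
      vertex 4.0 14.9 0.0
      vertex 16.0 8.0 0.0
    endloop
  endfacet
  facet normal 0.0000 0.0000 -1.0000
    outer loop
      vertex 4.0 1.1 0.0
      vertex 0.0 8.0 0.0
      vertex 16.0 8.0 0.0
    endloop
  endfacet
  facet normal 0.0000 0.0000 -1.0000
    outer loop
      vertex 12.0 1.1 0.0
      vertex 4.0 1.1 0.0
      vertex 16.0 8.0 0.0
    endloop
  endfacet
  facet normal 0.7323 0.4245 0.5325
    outer loop
      vertex 16.0 8.0 0.0
      vertex 12.0 14.9 0.0
      vertex 8.0 8.0 11.0
    endloop
  endfacet
  facet normal 0.0000 0.8471 0.5314
    outer loop
      vertex 12.0 14.9 0.0
      vertex 4.0 14.9 0.0
      vertex 8.0 8.0 11.0
    endloop
  endfacet
  facet normal -0.7323 0.4245 0.5325
    outer loop
      vertex 4.0 14.9 0.0
      vertex 0.0 8.0 0.0
      vertex 8.0 8.0 11.0
    endloop
  endfacet
  facet normal -0.7323 -0.4245 0.5325
    outer loop
      vertex 0.0 8.0 0.0
      vertex 4.0 1.1 0.0
      vertex 8.0 8.0 11.0
    endloop
  endfacet
  facet normal 0.0000 -0.8471 0.5314
    outer loop
      vertex 4.0 1.1 0.0
      vertex 12.0 1.1 0.0
      vertex 8.0 8.0 11.0
    endloop
  endfacet
  facet normal 0.7323 -0.4245 0.5325
    outer loop
      vertex 12.0 1.1 0.0
      vertex 16.0 8.0 0.0
      vertex 8.0 8.0 11.0
    endloop
  endfacet
endsolid part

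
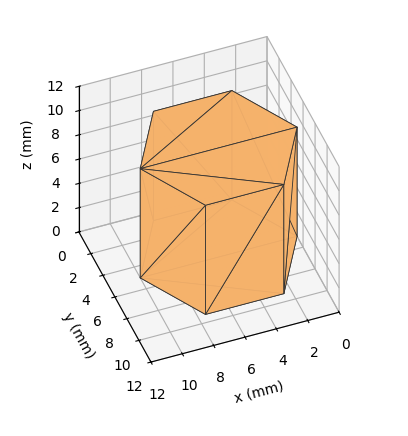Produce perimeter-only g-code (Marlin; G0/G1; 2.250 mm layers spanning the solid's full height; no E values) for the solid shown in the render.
Reading the render: the shape is a regular 6-sided prism (a cylinder approximated with 6 flat sides), circumscribed radius ≈ 5 mm, height ≈ 9 mm (dimensions read to the nearest mm from the axis ticks). For the g-code, the solid's height is divided into equal slices at the stated Δz and each level perimeter traced with G1 moves after a G0 lift.

; perimeter-only toolpath
G21 ; units = mm
G90 ; absolute positioning
G28 ; home
; layer 1
G0 Z2.250
G0 X10.000 Y5.000
G1 X7.500 Y9.330
G1 X2.500 Y9.330
G1 X0.000 Y5.000
G1 X2.500 Y0.670
G1 X7.500 Y0.670
G1 X10.000 Y5.000
; layer 2
G0 Z4.500
G0 X10.000 Y5.000
G1 X7.500 Y9.330
G1 X2.500 Y9.330
G1 X0.000 Y5.000
G1 X2.500 Y0.670
G1 X7.500 Y0.670
G1 X10.000 Y5.000
; layer 3
G0 Z6.750
G0 X10.000 Y5.000
G1 X7.500 Y9.330
G1 X2.500 Y9.330
G1 X0.000 Y5.000
G1 X2.500 Y0.670
G1 X7.500 Y0.670
G1 X10.000 Y5.000
; layer 4
G0 Z9.000
G0 X10.000 Y5.000
G1 X7.500 Y9.330
G1 X2.500 Y9.330
G1 X0.000 Y5.000
G1 X2.500 Y0.670
G1 X7.500 Y0.670
G1 X10.000 Y5.000
M2 ; end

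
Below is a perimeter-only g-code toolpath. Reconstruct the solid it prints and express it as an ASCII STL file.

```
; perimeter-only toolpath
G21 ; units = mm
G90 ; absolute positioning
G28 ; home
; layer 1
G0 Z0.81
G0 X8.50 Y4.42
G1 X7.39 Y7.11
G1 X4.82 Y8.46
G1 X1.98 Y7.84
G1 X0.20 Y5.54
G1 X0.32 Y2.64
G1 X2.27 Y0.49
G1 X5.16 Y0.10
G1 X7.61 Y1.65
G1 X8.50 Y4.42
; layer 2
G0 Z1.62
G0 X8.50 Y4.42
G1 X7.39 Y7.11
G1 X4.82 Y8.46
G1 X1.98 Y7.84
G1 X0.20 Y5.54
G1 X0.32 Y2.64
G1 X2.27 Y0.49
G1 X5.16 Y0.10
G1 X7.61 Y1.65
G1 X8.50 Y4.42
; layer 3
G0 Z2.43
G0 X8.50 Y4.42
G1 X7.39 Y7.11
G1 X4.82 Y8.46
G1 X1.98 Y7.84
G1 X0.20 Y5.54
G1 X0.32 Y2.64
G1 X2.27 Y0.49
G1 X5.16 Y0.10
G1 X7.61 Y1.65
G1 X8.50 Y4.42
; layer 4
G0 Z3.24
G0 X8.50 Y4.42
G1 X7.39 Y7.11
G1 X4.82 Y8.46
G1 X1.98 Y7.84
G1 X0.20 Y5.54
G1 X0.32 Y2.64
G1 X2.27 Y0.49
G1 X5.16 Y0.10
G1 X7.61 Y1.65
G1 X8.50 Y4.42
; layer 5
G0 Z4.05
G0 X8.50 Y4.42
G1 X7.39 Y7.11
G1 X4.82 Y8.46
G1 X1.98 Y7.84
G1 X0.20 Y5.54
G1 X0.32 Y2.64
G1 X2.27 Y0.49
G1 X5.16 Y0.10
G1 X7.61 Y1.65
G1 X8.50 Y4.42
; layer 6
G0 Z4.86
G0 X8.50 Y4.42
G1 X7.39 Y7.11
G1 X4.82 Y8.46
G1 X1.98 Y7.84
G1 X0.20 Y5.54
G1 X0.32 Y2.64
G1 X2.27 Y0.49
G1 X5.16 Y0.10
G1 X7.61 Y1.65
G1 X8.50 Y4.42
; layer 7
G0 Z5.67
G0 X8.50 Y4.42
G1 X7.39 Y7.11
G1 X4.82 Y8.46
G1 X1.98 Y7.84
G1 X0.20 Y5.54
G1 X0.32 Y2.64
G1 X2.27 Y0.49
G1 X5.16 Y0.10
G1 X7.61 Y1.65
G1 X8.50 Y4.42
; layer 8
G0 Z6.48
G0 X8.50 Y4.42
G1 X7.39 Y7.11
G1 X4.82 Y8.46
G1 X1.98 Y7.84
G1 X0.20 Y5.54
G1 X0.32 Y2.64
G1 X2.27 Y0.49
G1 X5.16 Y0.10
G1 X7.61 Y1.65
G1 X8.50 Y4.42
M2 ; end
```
solid part
  facet normal 0.0000 0.0000 -1.0000
    outer loop
      vertex 4.82 8.46 0.00
      vertex 7.39 7.11 0.00
      vertex 8.50 4.42 0.00
    endloop
  endfacet
  facet normal 0.0000 0.0000 -1.0000
    outer loop
      vertex 1.98 7.84 0.00
      vertex 4.82 8.46 0.00
      vertex 8.50 4.42 0.00
    endloop
  endfacet
  facet normal 0.0000 0.0000 -1.0000
    outer loop
      vertex 0.20 5.54 0.00
      vertex 1.98 7.84 0.00
      vertex 8.50 4.42 0.00
    endloop
  endfacet
  facet normal 0.0000 0.0000 -1.0000
    outer loop
      vertex 0.32 2.64 0.00
      vertex 0.20 5.54 0.00
      vertex 8.50 4.42 0.00
    endloop
  endfacet
  facet normal 0.0000 0.0000 -1.0000
    outer loop
      vertex 2.27 0.49 0.00
      vertex 0.32 2.64 0.00
      vertex 8.50 4.42 0.00
    endloop
  endfacet
  facet normal 0.0000 0.0000 -1.0000
    outer loop
      vertex 5.16 0.10 0.00
      vertex 2.27 0.49 0.00
      vertex 8.50 4.42 0.00
    endloop
  endfacet
  facet normal 0.0000 0.0000 -1.0000
    outer loop
      vertex 7.61 1.65 0.00
      vertex 5.16 0.10 0.00
      vertex 8.50 4.42 0.00
    endloop
  endfacet
  facet normal 0.0000 0.0000 1.0000
    outer loop
      vertex 8.50 4.42 6.48
      vertex 7.39 7.11 6.48
      vertex 4.82 8.46 6.48
    endloop
  endfacet
  facet normal 0.0000 0.0000 1.0000
    outer loop
      vertex 8.50 4.42 6.48
      vertex 4.82 8.46 6.48
      vertex 1.98 7.84 6.48
    endloop
  endfacet
  facet normal 0.0000 0.0000 1.0000
    outer loop
      vertex 8.50 4.42 6.48
      vertex 1.98 7.84 6.48
      vertex 0.20 5.54 6.48
    endloop
  endfacet
  facet normal 0.0000 0.0000 1.0000
    outer loop
      vertex 8.50 4.42 6.48
      vertex 0.20 5.54 6.48
      vertex 0.32 2.64 6.48
    endloop
  endfacet
  facet normal 0.0000 0.0000 1.0000
    outer loop
      vertex 8.50 4.42 6.48
      vertex 0.32 2.64 6.48
      vertex 2.27 0.49 6.48
    endloop
  endfacet
  facet normal 0.0000 0.0000 1.0000
    outer loop
      vertex 8.50 4.42 6.48
      vertex 2.27 0.49 6.48
      vertex 5.16 0.10 6.48
    endloop
  endfacet
  facet normal 0.0000 0.0000 1.0000
    outer loop
      vertex 8.50 4.42 6.48
      vertex 5.16 0.10 6.48
      vertex 7.61 1.65 6.48
    endloop
  endfacet
  facet normal 0.9244 0.3814 0.0000
    outer loop
      vertex 8.50 4.42 0.00
      vertex 7.39 7.11 0.00
      vertex 7.39 7.11 6.48
    endloop
  endfacet
  facet normal 0.9244 0.3814 0.0000
    outer loop
      vertex 8.50 4.42 0.00
      vertex 7.39 7.11 6.48
      vertex 8.50 4.42 6.48
    endloop
  endfacet
  facet normal 0.4650 0.8853 0.0000
    outer loop
      vertex 7.39 7.11 0.00
      vertex 4.82 8.46 0.00
      vertex 4.82 8.46 6.48
    endloop
  endfacet
  facet normal 0.4650 0.8853 0.0000
    outer loop
      vertex 7.39 7.11 0.00
      vertex 4.82 8.46 6.48
      vertex 7.39 7.11 6.48
    endloop
  endfacet
  facet normal -0.2133 0.9770 0.0000
    outer loop
      vertex 4.82 8.46 0.00
      vertex 1.98 7.84 0.00
      vertex 1.98 7.84 6.48
    endloop
  endfacet
  facet normal -0.2133 0.9770 0.0000
    outer loop
      vertex 4.82 8.46 0.00
      vertex 1.98 7.84 6.48
      vertex 4.82 8.46 6.48
    endloop
  endfacet
  facet normal -0.7908 0.6120 0.0000
    outer loop
      vertex 1.98 7.84 0.00
      vertex 0.20 5.54 0.00
      vertex 0.20 5.54 6.48
    endloop
  endfacet
  facet normal -0.7908 0.6120 0.0000
    outer loop
      vertex 1.98 7.84 0.00
      vertex 0.20 5.54 6.48
      vertex 1.98 7.84 6.48
    endloop
  endfacet
  facet normal -0.9991 -0.0413 0.0000
    outer loop
      vertex 0.20 5.54 0.00
      vertex 0.32 2.64 0.00
      vertex 0.32 2.64 6.48
    endloop
  endfacet
  facet normal -0.9991 -0.0413 0.0000
    outer loop
      vertex 0.20 5.54 0.00
      vertex 0.32 2.64 6.48
      vertex 0.20 5.54 6.48
    endloop
  endfacet
  facet normal -0.7407 -0.6718 0.0000
    outer loop
      vertex 0.32 2.64 0.00
      vertex 2.27 0.49 0.00
      vertex 2.27 0.49 6.48
    endloop
  endfacet
  facet normal -0.7407 -0.6718 0.0000
    outer loop
      vertex 0.32 2.64 0.00
      vertex 2.27 0.49 6.48
      vertex 0.32 2.64 6.48
    endloop
  endfacet
  facet normal -0.1337 -0.9910 0.0000
    outer loop
      vertex 2.27 0.49 0.00
      vertex 5.16 0.10 0.00
      vertex 5.16 0.10 6.48
    endloop
  endfacet
  facet normal -0.1337 -0.9910 0.0000
    outer loop
      vertex 2.27 0.49 0.00
      vertex 5.16 0.10 6.48
      vertex 2.27 0.49 6.48
    endloop
  endfacet
  facet normal 0.5346 -0.8451 0.0000
    outer loop
      vertex 5.16 0.10 0.00
      vertex 7.61 1.65 0.00
      vertex 7.61 1.65 6.48
    endloop
  endfacet
  facet normal 0.5346 -0.8451 0.0000
    outer loop
      vertex 5.16 0.10 0.00
      vertex 7.61 1.65 6.48
      vertex 5.16 0.10 6.48
    endloop
  endfacet
  facet normal 0.9521 -0.3059 0.0000
    outer loop
      vertex 7.61 1.65 0.00
      vertex 8.50 4.42 0.00
      vertex 8.50 4.42 6.48
    endloop
  endfacet
  facet normal 0.9521 -0.3059 0.0000
    outer loop
      vertex 7.61 1.65 0.00
      vertex 8.50 4.42 6.48
      vertex 7.61 1.65 6.48
    endloop
  endfacet
endsolid part

The G0 Z moves step by Δz≈0.81 mm. Every layer's G1 loop is the same polygon, so the solid is a straight extrusion of it from z=0 to z≈6.48. Closing with flat bottom and top caps and triangulating gives 32 facets — a regular 9-sided prism (a cylinder approximated with 9 flat sides), circumscribed radius ≈ 4.25 mm, height ≈ 6.48 mm.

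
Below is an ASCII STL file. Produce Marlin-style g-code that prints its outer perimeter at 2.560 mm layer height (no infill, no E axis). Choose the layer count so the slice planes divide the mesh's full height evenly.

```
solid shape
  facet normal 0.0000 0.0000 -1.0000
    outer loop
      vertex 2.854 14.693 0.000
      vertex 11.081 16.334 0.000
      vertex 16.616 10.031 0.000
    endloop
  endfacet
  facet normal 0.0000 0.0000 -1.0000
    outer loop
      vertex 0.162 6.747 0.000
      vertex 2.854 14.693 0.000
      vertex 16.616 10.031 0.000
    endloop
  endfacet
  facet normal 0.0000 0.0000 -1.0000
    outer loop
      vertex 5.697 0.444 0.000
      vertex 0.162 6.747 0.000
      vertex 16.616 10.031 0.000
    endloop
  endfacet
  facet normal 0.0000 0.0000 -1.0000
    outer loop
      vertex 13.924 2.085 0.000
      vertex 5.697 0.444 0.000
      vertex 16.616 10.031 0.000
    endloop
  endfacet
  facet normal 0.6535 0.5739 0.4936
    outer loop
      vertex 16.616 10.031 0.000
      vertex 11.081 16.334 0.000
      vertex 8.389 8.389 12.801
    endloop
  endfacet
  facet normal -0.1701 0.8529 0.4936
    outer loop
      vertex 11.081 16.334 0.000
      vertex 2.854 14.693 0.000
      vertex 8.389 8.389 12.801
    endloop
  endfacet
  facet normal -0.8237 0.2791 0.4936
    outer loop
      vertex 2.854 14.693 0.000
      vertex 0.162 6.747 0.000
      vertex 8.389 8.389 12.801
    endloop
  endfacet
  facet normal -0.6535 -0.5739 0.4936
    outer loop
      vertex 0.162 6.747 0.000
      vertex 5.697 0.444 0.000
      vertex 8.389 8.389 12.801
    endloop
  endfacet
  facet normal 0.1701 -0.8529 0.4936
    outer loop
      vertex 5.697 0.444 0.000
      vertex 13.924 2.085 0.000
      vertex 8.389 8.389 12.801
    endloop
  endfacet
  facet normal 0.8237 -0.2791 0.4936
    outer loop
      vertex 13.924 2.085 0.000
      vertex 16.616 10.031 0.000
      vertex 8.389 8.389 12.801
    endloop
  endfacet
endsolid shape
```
; perimeter-only toolpath
G21 ; units = mm
G90 ; absolute positioning
G28 ; home
; layer 1
G0 Z2.560
G0 X14.971 Y9.703
G1 X10.543 Y14.745
G1 X3.961 Y13.432
G1 X1.807 Y7.075
G1 X6.235 Y2.033
G1 X12.817 Y3.346
G1 X14.971 Y9.703
; layer 2
G0 Z5.120
G0 X13.325 Y9.374
G1 X10.004 Y13.156
G1 X5.068 Y12.171
G1 X3.453 Y7.404
G1 X6.774 Y3.622
G1 X11.710 Y4.607
G1 X13.325 Y9.374
; layer 3
G0 Z7.681
G0 X11.680 Y9.046
G1 X9.466 Y11.567
G1 X6.175 Y10.911
G1 X5.098 Y7.732
G1 X7.312 Y5.211
G1 X10.603 Y5.867
G1 X11.680 Y9.046
; layer 4
G0 Z10.241
G0 X10.034 Y8.717
G1 X8.927 Y9.978
G1 X7.282 Y9.650
G1 X6.744 Y8.061
G1 X7.851 Y6.800
G1 X9.496 Y7.128
G1 X10.034 Y8.717
M2 ; end

The solid is a regular 6-sided pyramid, base circumscribed radius ≈ 8.39 mm, apex at z ≈ 12.8 mm. Slicing at Δz = 2.560 mm — 5 equal slices spanning the solid's height, so layer i sits at z = i·h/5 — gives 4 non-empty perimeters. Each is a 6-segment closed polygon; G0 lifts to the layer z and rapids to the start vertex, then G1 traces the edges. The cross-section shrinks linearly with z (the slice at the apex is degenerate and omitted).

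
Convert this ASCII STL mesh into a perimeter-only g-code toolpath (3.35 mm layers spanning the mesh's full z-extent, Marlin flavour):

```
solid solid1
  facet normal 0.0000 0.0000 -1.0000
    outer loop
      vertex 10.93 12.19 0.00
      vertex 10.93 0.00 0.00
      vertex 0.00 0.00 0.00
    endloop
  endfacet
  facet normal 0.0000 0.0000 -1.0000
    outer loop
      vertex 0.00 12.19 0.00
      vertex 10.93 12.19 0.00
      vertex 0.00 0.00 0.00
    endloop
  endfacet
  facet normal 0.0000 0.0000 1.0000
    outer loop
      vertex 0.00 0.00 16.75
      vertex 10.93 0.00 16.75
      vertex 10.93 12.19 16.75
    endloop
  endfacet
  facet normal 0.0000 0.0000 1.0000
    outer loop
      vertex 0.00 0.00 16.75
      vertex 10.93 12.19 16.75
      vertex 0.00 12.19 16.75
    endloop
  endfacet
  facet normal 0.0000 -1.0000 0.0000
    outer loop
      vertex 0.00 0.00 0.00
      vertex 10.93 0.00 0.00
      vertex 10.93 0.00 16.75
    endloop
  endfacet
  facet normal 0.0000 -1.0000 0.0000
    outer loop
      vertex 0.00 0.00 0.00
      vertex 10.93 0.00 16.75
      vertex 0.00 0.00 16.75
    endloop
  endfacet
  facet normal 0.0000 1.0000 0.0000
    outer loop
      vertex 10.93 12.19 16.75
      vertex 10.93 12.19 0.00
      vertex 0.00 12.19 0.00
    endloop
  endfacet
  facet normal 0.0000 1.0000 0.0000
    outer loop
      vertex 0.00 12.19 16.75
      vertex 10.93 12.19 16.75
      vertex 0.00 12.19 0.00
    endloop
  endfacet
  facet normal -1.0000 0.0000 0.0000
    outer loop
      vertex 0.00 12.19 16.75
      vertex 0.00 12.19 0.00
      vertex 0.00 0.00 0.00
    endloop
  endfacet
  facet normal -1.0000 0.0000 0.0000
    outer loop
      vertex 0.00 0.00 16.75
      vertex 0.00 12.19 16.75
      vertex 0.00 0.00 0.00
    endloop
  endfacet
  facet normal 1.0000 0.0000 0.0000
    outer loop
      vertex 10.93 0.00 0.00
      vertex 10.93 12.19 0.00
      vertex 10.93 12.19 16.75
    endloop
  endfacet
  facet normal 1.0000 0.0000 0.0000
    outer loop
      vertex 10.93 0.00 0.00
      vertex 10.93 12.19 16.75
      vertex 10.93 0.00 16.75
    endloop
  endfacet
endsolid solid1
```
; perimeter-only toolpath
G21 ; units = mm
G90 ; absolute positioning
G28 ; home
; layer 1
G0 Z3.35
G0 X0.00 Y0.00
G1 X10.93 Y0.00
G1 X10.93 Y12.19
G1 X0.00 Y12.19
G1 X0.00 Y0.00
; layer 2
G0 Z6.70
G0 X0.00 Y0.00
G1 X10.93 Y0.00
G1 X10.93 Y12.19
G1 X0.00 Y12.19
G1 X0.00 Y0.00
; layer 3
G0 Z10.05
G0 X0.00 Y0.00
G1 X10.93 Y0.00
G1 X10.93 Y12.19
G1 X0.00 Y12.19
G1 X0.00 Y0.00
; layer 4
G0 Z13.40
G0 X0.00 Y0.00
G1 X10.93 Y0.00
G1 X10.93 Y12.19
G1 X0.00 Y12.19
G1 X0.00 Y0.00
; layer 5
G0 Z16.75
G0 X0.00 Y0.00
G1 X10.93 Y0.00
G1 X10.93 Y12.19
G1 X0.00 Y12.19
G1 X0.00 Y0.00
M2 ; end

The solid is a rectangular box, roughly 10.9 × 12.2 mm footprint and 16.8 mm tall. Slicing at Δz = 3.35 mm — 5 equal slices spanning the solid's height, so layer i sits at z = i·h/5 — gives 5 non-empty perimeters. Each is a 4-segment closed polygon; G0 lifts to the layer z and rapids to the start vertex, then G1 traces the edges.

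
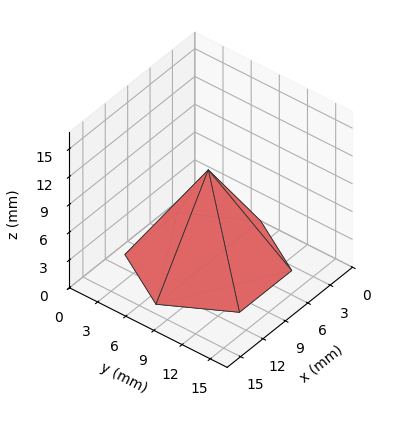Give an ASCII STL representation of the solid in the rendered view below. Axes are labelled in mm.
Reading the render: the shape is a regular 6-sided pyramid, base circumscribed radius ≈ 7 mm, apex at z ≈ 10 mm (dimensions read to the nearest mm from the axis ticks). For the STL, each face is triangulated and given an outward normal.

solid part
  facet normal 0.0000 0.0000 -1.0000
    outer loop
      vertex 3.5 13.1 0.0
      vertex 10.5 13.1 0.0
      vertex 14.0 7.0 0.0
    endloop
  endfacet
  facet normal 0.0000 0.0000 -1.0000
    outer loop
      vertex 0.0 7.0 0.0
      vertex 3.5 13.1 0.0
      vertex 14.0 7.0 0.0
    endloop
  endfacet
  facet normal 0.0000 0.0000 -1.0000
    outer loop
      vertex 3.5 0.9 0.0
      vertex 0.0 7.0 0.0
      vertex 14.0 7.0 0.0
    endloop
  endfacet
  facet normal 0.0000 0.0000 -1.0000
    outer loop
      vertex 10.5 0.9 0.0
      vertex 3.5 0.9 0.0
      vertex 14.0 7.0 0.0
    endloop
  endfacet
  facet normal 0.7414 0.4254 0.5190
    outer loop
      vertex 14.0 7.0 0.0
      vertex 10.5 13.1 0.0
      vertex 7.0 7.0 10.0
    endloop
  endfacet
  facet normal 0.0000 0.8537 0.5208
    outer loop
      vertex 10.5 13.1 0.0
      vertex 3.5 13.1 0.0
      vertex 7.0 7.0 10.0
    endloop
  endfacet
  facet normal -0.7414 0.4254 0.5190
    outer loop
      vertex 3.5 13.1 0.0
      vertex 0.0 7.0 0.0
      vertex 7.0 7.0 10.0
    endloop
  endfacet
  facet normal -0.7414 -0.4254 0.5190
    outer loop
      vertex 0.0 7.0 0.0
      vertex 3.5 0.9 0.0
      vertex 7.0 7.0 10.0
    endloop
  endfacet
  facet normal 0.0000 -0.8537 0.5208
    outer loop
      vertex 3.5 0.9 0.0
      vertex 10.5 0.9 0.0
      vertex 7.0 7.0 10.0
    endloop
  endfacet
  facet normal 0.7414 -0.4254 0.5190
    outer loop
      vertex 10.5 0.9 0.0
      vertex 14.0 7.0 0.0
      vertex 7.0 7.0 10.0
    endloop
  endfacet
endsolid part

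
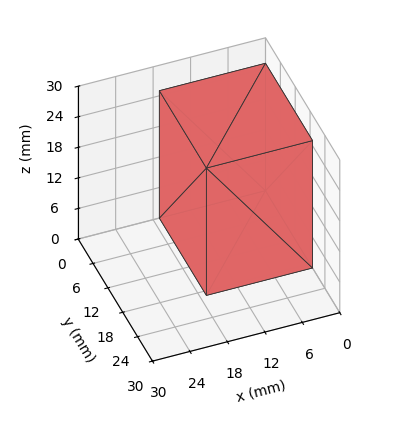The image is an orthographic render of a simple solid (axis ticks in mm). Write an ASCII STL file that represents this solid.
Reading the render: the shape is a rectangular box, roughly 17 × 19 mm footprint and 25 mm tall (dimensions read to the nearest mm from the axis ticks). For the STL, each face is triangulated and given an outward normal.

solid part
  facet normal 0.0000 0.0000 -1.0000
    outer loop
      vertex 17.0 19.0 0.0
      vertex 17.0 0.0 0.0
      vertex 0.0 0.0 0.0
    endloop
  endfacet
  facet normal 0.0000 0.0000 -1.0000
    outer loop
      vertex 0.0 19.0 0.0
      vertex 17.0 19.0 0.0
      vertex 0.0 0.0 0.0
    endloop
  endfacet
  facet normal 0.0000 0.0000 1.0000
    outer loop
      vertex 0.0 0.0 25.0
      vertex 17.0 0.0 25.0
      vertex 17.0 19.0 25.0
    endloop
  endfacet
  facet normal 0.0000 0.0000 1.0000
    outer loop
      vertex 0.0 0.0 25.0
      vertex 17.0 19.0 25.0
      vertex 0.0 19.0 25.0
    endloop
  endfacet
  facet normal 0.0000 -1.0000 0.0000
    outer loop
      vertex 0.0 0.0 0.0
      vertex 17.0 0.0 0.0
      vertex 17.0 0.0 25.0
    endloop
  endfacet
  facet normal 0.0000 -1.0000 0.0000
    outer loop
      vertex 0.0 0.0 0.0
      vertex 17.0 0.0 25.0
      vertex 0.0 0.0 25.0
    endloop
  endfacet
  facet normal 0.0000 1.0000 0.0000
    outer loop
      vertex 17.0 19.0 25.0
      vertex 17.0 19.0 0.0
      vertex 0.0 19.0 0.0
    endloop
  endfacet
  facet normal 0.0000 1.0000 0.0000
    outer loop
      vertex 0.0 19.0 25.0
      vertex 17.0 19.0 25.0
      vertex 0.0 19.0 0.0
    endloop
  endfacet
  facet normal -1.0000 0.0000 0.0000
    outer loop
      vertex 0.0 19.0 25.0
      vertex 0.0 19.0 0.0
      vertex 0.0 0.0 0.0
    endloop
  endfacet
  facet normal -1.0000 0.0000 0.0000
    outer loop
      vertex 0.0 0.0 25.0
      vertex 0.0 19.0 25.0
      vertex 0.0 0.0 0.0
    endloop
  endfacet
  facet normal 1.0000 0.0000 0.0000
    outer loop
      vertex 17.0 0.0 0.0
      vertex 17.0 19.0 0.0
      vertex 17.0 19.0 25.0
    endloop
  endfacet
  facet normal 1.0000 0.0000 0.0000
    outer loop
      vertex 17.0 0.0 0.0
      vertex 17.0 19.0 25.0
      vertex 17.0 0.0 25.0
    endloop
  endfacet
endsolid part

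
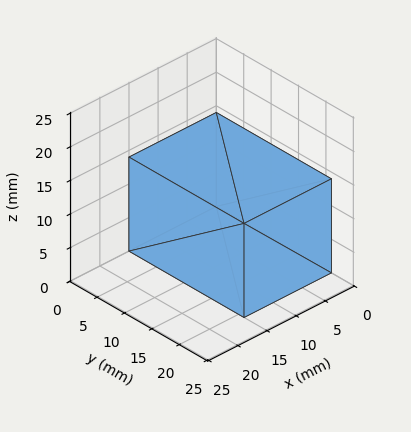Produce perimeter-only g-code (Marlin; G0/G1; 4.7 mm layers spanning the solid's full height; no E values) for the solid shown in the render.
Reading the render: the shape is a rectangular box, roughly 15 × 21 mm footprint and 14 mm tall (dimensions read to the nearest mm from the axis ticks). For the g-code, the solid's height is divided into equal slices at the stated Δz and each level perimeter traced with G1 moves after a G0 lift.

; perimeter-only toolpath
G21 ; units = mm
G90 ; absolute positioning
G28 ; home
; layer 1
G0 Z4.7
G0 X0.0 Y0.0
G1 X15.0 Y0.0
G1 X15.0 Y21.0
G1 X0.0 Y21.0
G1 X0.0 Y0.0
; layer 2
G0 Z9.3
G0 X0.0 Y0.0
G1 X15.0 Y0.0
G1 X15.0 Y21.0
G1 X0.0 Y21.0
G1 X0.0 Y0.0
; layer 3
G0 Z14.0
G0 X0.0 Y0.0
G1 X15.0 Y0.0
G1 X15.0 Y21.0
G1 X0.0 Y21.0
G1 X0.0 Y0.0
M2 ; end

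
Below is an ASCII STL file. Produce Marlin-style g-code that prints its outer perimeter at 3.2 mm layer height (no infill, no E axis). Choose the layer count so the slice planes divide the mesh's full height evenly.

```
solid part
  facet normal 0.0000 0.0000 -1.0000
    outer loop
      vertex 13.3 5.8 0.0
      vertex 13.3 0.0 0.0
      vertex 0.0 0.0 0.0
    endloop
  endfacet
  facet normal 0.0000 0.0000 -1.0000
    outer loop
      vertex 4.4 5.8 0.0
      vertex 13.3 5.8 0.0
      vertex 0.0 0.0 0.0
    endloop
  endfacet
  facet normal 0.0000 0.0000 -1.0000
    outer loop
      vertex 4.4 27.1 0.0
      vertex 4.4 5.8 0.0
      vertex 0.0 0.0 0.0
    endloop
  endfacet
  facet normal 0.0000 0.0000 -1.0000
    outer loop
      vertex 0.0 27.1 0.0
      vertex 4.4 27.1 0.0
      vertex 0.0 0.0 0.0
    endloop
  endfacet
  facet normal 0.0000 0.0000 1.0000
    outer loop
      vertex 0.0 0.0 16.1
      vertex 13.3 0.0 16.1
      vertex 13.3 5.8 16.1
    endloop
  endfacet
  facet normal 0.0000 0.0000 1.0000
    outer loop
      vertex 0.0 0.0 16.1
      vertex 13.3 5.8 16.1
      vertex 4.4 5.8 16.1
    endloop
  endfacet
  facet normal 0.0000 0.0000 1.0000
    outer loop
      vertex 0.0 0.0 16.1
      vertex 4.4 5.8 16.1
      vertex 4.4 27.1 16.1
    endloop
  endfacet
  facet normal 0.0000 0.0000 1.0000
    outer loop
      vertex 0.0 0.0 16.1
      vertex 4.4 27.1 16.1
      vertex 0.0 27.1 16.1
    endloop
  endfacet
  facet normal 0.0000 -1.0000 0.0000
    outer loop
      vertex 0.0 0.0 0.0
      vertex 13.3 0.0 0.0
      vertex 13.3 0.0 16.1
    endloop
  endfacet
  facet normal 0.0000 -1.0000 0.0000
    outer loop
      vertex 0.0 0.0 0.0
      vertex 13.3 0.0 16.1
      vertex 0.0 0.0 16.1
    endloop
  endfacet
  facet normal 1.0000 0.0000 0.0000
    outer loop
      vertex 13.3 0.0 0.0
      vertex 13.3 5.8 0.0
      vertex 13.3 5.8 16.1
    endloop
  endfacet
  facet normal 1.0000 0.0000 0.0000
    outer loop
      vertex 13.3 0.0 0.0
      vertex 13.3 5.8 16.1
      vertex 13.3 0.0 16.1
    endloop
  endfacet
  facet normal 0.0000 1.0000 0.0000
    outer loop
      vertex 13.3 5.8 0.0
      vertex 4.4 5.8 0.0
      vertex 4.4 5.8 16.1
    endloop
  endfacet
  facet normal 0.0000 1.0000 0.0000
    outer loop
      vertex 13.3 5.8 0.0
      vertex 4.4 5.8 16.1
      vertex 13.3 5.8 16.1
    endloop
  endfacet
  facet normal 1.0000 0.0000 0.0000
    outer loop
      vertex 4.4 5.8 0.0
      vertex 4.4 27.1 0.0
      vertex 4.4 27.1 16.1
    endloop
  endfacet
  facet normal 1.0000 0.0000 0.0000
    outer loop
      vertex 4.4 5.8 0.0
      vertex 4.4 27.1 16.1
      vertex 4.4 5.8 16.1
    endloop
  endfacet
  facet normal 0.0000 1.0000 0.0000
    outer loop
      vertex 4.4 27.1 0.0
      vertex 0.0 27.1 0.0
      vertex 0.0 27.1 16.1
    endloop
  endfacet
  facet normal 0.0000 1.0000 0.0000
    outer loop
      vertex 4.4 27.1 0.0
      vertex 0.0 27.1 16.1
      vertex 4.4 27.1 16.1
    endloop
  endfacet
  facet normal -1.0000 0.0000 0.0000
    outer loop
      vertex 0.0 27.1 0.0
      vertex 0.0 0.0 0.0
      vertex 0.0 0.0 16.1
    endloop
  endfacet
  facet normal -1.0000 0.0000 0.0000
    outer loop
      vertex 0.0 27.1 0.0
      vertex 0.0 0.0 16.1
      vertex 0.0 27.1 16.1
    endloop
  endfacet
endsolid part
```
; perimeter-only toolpath
G21 ; units = mm
G90 ; absolute positioning
G28 ; home
; layer 1
G0 Z3.2
G0 X0.0 Y0.0
G1 X13.3 Y0.0
G1 X13.3 Y5.8
G1 X4.4 Y5.8
G1 X4.4 Y27.1
G1 X0.0 Y27.1
G1 X0.0 Y0.0
; layer 2
G0 Z6.4
G0 X0.0 Y0.0
G1 X13.3 Y0.0
G1 X13.3 Y5.8
G1 X4.4 Y5.8
G1 X4.4 Y27.1
G1 X0.0 Y27.1
G1 X0.0 Y0.0
; layer 3
G0 Z9.7
G0 X0.0 Y0.0
G1 X13.3 Y0.0
G1 X13.3 Y5.8
G1 X4.4 Y5.8
G1 X4.4 Y27.1
G1 X0.0 Y27.1
G1 X0.0 Y0.0
; layer 4
G0 Z12.9
G0 X0.0 Y0.0
G1 X13.3 Y0.0
G1 X13.3 Y5.8
G1 X4.4 Y5.8
G1 X4.4 Y27.1
G1 X0.0 Y27.1
G1 X0.0 Y0.0
; layer 5
G0 Z16.1
G0 X0.0 Y0.0
G1 X13.3 Y0.0
G1 X13.3 Y5.8
G1 X4.4 Y5.8
G1 X4.4 Y27.1
G1 X0.0 Y27.1
G1 X0.0 Y0.0
M2 ; end

The solid is an L-shaped prism: outer 13.3 × 27.1 mm, arm thicknesses ≈ 5.8 mm (horizontal) and 4.4 mm (vertical), extruded 16.1 mm in z. Slicing at Δz = 3.2 mm — 5 equal slices spanning the solid's height, so layer i sits at z = i·h/5 — gives 5 non-empty perimeters. Each is a 6-segment closed polygon; G0 lifts to the layer z and rapids to the start vertex, then G1 traces the edges.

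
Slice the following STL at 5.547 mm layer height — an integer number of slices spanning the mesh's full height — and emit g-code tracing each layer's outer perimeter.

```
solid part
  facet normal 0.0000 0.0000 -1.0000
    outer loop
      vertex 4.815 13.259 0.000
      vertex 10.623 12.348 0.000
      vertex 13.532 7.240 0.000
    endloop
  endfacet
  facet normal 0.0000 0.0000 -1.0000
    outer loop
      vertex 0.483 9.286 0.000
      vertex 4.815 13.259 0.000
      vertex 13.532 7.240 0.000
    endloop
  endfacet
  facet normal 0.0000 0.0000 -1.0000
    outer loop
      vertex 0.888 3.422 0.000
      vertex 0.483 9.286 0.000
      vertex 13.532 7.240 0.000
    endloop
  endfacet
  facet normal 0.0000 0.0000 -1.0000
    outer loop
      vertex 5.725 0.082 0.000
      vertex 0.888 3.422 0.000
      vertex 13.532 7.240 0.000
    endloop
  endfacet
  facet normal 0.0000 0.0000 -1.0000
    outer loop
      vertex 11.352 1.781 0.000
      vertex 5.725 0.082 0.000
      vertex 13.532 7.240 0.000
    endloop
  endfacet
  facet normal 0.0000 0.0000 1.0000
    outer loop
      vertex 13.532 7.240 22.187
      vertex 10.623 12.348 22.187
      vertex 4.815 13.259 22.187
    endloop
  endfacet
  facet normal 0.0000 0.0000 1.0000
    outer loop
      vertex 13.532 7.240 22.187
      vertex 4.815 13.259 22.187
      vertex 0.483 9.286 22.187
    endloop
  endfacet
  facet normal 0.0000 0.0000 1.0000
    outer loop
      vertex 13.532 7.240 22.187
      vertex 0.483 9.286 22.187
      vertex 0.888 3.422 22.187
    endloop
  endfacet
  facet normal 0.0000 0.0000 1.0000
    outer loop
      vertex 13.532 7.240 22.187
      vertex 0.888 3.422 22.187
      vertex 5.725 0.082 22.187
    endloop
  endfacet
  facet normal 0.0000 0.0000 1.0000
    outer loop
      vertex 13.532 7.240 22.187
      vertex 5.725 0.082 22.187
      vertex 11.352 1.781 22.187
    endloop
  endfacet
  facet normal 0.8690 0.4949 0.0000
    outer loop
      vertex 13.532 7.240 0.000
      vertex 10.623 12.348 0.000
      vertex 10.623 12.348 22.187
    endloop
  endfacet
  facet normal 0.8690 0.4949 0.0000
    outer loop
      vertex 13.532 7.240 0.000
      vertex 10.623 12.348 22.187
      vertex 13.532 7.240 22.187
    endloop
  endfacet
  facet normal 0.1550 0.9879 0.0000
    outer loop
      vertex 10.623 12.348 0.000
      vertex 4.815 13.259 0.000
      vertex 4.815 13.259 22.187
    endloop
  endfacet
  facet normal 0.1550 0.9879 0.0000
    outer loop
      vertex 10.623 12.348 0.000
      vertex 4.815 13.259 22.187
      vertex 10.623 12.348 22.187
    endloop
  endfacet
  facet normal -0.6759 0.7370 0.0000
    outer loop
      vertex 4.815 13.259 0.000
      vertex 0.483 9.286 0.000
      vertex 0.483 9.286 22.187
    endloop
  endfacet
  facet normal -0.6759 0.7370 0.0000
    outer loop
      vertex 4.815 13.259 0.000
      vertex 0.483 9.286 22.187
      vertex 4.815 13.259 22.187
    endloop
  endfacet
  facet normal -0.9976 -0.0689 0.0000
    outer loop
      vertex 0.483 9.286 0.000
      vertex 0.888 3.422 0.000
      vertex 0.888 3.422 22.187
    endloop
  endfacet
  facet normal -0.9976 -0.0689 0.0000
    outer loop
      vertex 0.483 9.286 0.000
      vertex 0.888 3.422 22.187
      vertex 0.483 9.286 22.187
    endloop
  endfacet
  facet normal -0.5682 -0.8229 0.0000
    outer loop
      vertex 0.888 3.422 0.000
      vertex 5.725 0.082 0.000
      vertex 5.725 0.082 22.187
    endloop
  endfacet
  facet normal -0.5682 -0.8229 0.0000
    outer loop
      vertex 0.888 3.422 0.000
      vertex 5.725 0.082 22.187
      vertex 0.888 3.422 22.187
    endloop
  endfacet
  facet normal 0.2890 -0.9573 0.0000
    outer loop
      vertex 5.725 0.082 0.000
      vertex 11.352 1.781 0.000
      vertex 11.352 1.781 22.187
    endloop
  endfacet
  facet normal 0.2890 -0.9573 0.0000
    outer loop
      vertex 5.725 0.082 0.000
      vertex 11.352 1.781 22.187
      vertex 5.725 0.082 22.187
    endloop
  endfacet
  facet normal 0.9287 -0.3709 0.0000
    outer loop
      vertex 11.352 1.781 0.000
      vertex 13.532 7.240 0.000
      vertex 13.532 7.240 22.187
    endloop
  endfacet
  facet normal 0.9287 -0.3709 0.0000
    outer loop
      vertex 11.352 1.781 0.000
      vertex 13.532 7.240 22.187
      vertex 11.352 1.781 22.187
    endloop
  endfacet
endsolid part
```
; perimeter-only toolpath
G21 ; units = mm
G90 ; absolute positioning
G28 ; home
; layer 1
G0 Z5.547
G0 X13.532 Y7.240
G1 X10.623 Y12.348
G1 X4.815 Y13.259
G1 X0.483 Y9.286
G1 X0.888 Y3.422
G1 X5.725 Y0.082
G1 X11.352 Y1.781
G1 X13.532 Y7.240
; layer 2
G0 Z11.094
G0 X13.532 Y7.240
G1 X10.623 Y12.348
G1 X4.815 Y13.259
G1 X0.483 Y9.286
G1 X0.888 Y3.422
G1 X5.725 Y0.082
G1 X11.352 Y1.781
G1 X13.532 Y7.240
; layer 3
G0 Z16.640
G0 X13.532 Y7.240
G1 X10.623 Y12.348
G1 X4.815 Y13.259
G1 X0.483 Y9.286
G1 X0.888 Y3.422
G1 X5.725 Y0.082
G1 X11.352 Y1.781
G1 X13.532 Y7.240
; layer 4
G0 Z22.187
G0 X13.532 Y7.240
G1 X10.623 Y12.348
G1 X4.815 Y13.259
G1 X0.483 Y9.286
G1 X0.888 Y3.422
G1 X5.725 Y0.082
G1 X11.352 Y1.781
G1 X13.532 Y7.240
M2 ; end

The solid is a regular 7-sided prism (a cylinder approximated with 7 flat sides), circumscribed radius ≈ 6.77 mm, height ≈ 22.2 mm. Slicing at Δz = 5.547 mm — 4 equal slices spanning the solid's height, so layer i sits at z = i·h/4 — gives 4 non-empty perimeters. Each is a 7-segment closed polygon; G0 lifts to the layer z and rapids to the start vertex, then G1 traces the edges.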